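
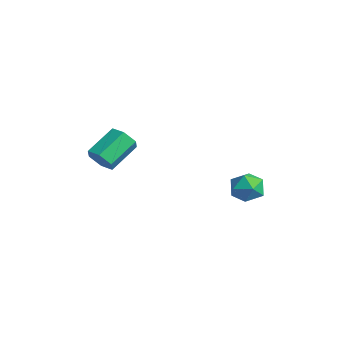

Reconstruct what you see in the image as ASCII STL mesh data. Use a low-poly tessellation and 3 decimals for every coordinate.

solid 
facet normal 0.266 -0.822 -0.504
outer loop
vertex 1.309 -2.5 -1.97
vertex 1.008 -2.91 -1.46
vertex 0.617 -2.691 -2.024
endloop
endfacet
facet normal -0.072 0.504 -0.861
outer loop
vertex 1.309 -2.5 -1.97
vertex 0.617 -2.691 -2.024
vertex 0.874 -1.16 -1.149
endloop
endfacet
facet normal -0.071 0.504 -0.861
outer loop
vertex 0.874 -1.16 -1.149
vertex 0.617 -2.691 -2.024
vertex 0.182 -1.352 -1.204
endloop
endfacet
facet normal -0.268 0.822 0.503
outer loop
vertex 0.874 -1.16 -1.149
vertex 0.182 -1.352 -1.204
vertex 0.572 -1.57 -0.64
endloop
endfacet
facet normal 0.267 -0.821 -0.504
outer loop
vertex 0.617 -2.691 -2.024
vertex 1.008 -2.91 -1.46
vertex 0.316 -3.101 -1.515
endloop
endfacet
facet normal -0.868 0.022 -0.496
outer loop
vertex 0.617 -2.691 -2.024
vertex 0.316 -3.101 -1.515
vertex 0.182 -1.352 -1.204
endloop
endfacet
facet normal -0.868 0.022 -0.496
outer loop
vertex 0.182 -1.352 -1.204
vertex 0.316 -3.101 -1.515
vertex -0.12 -1.762 -0.694
endloop
endfacet
facet normal -0.267 0.822 0.503
outer loop
vertex 0.182 -1.352 -1.204
vertex -0.12 -1.762 -0.694
vertex 0.572 -1.57 -0.64
endloop
endfacet
facet normal 0.267 -0.822 -0.504
outer loop
vertex 0.316 -3.101 -1.515
vertex 1.008 -2.91 -1.46
vertex 0.706 -3.32 -0.951
endloop
endfacet
facet normal -0.797 -0.482 0.364
outer loop
vertex 0.316 -3.101 -1.515
vertex 0.706 -3.32 -0.951
vertex -0.12 -1.762 -0.694
endloop
endfacet
facet normal -0.796 -0.482 0.365
outer loop
vertex -0.12 -1.762 -0.694
vertex 0.706 -3.32 -0.951
vertex 0.271 -1.98 -0.13
endloop
endfacet
facet normal -0.267 0.822 0.503
outer loop
vertex -0.12 -1.762 -0.694
vertex 0.271 -1.98 -0.13
vertex 0.572 -1.57 -0.64
endloop
endfacet
facet normal 0.268 -0.822 -0.503
outer loop
vertex 0.706 -3.32 -0.951
vertex 1.008 -2.91 -1.46
vertex 1.398 -3.128 -0.896
endloop
endfacet
facet normal 0.071 -0.504 0.861
outer loop
vertex 0.706 -3.32 -0.951
vertex 1.398 -3.128 -0.896
vertex 0.271 -1.98 -0.13
endloop
endfacet
facet normal 0.072 -0.504 0.861
outer loop
vertex 0.271 -1.98 -0.13
vertex 1.398 -3.128 -0.896
vertex 0.963 -1.789 -0.076
endloop
endfacet
facet normal -0.266 0.822 0.504
outer loop
vertex 0.271 -1.98 -0.13
vertex 0.963 -1.789 -0.076
vertex 0.572 -1.57 -0.64
endloop
endfacet
facet normal 0.267 -0.822 -0.503
outer loop
vertex 1.398 -3.128 -0.896
vertex 1.008 -2.91 -1.46
vertex 1.7 -2.718 -1.406
endloop
endfacet
facet normal 0.868 -0.022 0.496
outer loop
vertex 1.398 -3.128 -0.896
vertex 1.7 -2.718 -1.406
vertex 0.963 -1.789 -0.076
endloop
endfacet
facet normal 0.868 -0.021 0.496
outer loop
vertex 0.963 -1.789 -0.076
vertex 1.7 -2.718 -1.406
vertex 1.264 -1.379 -0.585
endloop
endfacet
facet normal -0.267 0.821 0.504
outer loop
vertex 0.963 -1.789 -0.076
vertex 1.264 -1.379 -0.585
vertex 0.572 -1.57 -0.64
endloop
endfacet
facet normal 0.267 -0.822 -0.503
outer loop
vertex 1.7 -2.718 -1.406
vertex 1.008 -2.91 -1.46
vertex 1.309 -2.5 -1.97
endloop
endfacet
facet normal 0.796 0.483 -0.365
outer loop
vertex 1.7 -2.718 -1.406
vertex 1.309 -2.5 -1.97
vertex 1.264 -1.379 -0.585
endloop
endfacet
facet normal 0.797 0.482 -0.364
outer loop
vertex 1.264 -1.379 -0.585
vertex 1.309 -2.5 -1.97
vertex 0.874 -1.16 -1.149
endloop
endfacet
facet normal -0.267 0.822 0.504
outer loop
vertex 1.264 -1.379 -0.585
vertex 0.874 -1.16 -1.149
vertex 0.572 -1.57 -0.64
endloop
endfacet
facet normal -0.215 0.894 0.394
outer loop
vertex 2.891 3.715 -3.771
vertex 2.529 3.328 -3.091
vertex 3.369 3.525 -3.079
endloop
endfacet
facet normal 0.376 0.927 -0.005
outer loop
vertex 2.891 3.715 -3.771
vertex 3.369 3.525 -3.079
vertex 3.685 3.392 -3.87
endloop
endfacet
facet normal 0.209 0.717 -0.666
outer loop
vertex 2.891 3.715 -3.771
vertex 3.685 3.392 -3.87
vertex 3.041 3.114 -4.371
endloop
endfacet
facet normal -0.487 0.553 -0.676
outer loop
vertex 2.891 3.715 -3.771
vertex 3.041 3.114 -4.371
vertex 2.327 3.074 -3.889
endloop
endfacet
facet normal -0.749 0.663 -0.021
outer loop
vertex 2.891 3.715 -3.771
vertex 2.327 3.074 -3.889
vertex 2.529 3.328 -3.091
endloop
endfacet
facet normal 0.848 0.461 0.261
outer loop
vertex 3.685 3.392 -3.87
vertex 3.369 3.525 -3.079
vertex 3.813 2.806 -3.251
endloop
endfacet
facet normal -0.109 0.409 0.906
outer loop
vertex 3.369 3.525 -3.079
vertex 2.529 3.328 -3.091
vertex 3.099 2.766 -2.769
endloop
endfacet
facet normal -0.971 0.036 0.235
outer loop
vertex 2.529 3.328 -3.091
vertex 2.327 3.074 -3.889
vertex 2.455 2.488 -3.27
endloop
endfacet
facet normal -0.548 -0.142 -0.824
outer loop
vertex 2.327 3.074 -3.889
vertex 3.041 3.114 -4.371
vertex 2.771 2.355 -4.061
endloop
endfacet
facet normal 0.576 0.121 -0.808
outer loop
vertex 3.041 3.114 -4.371
vertex 3.685 3.392 -3.87
vertex 3.611 2.552 -4.049
endloop
endfacet
facet normal 0.487 -0.553 0.676
outer loop
vertex 3.249 2.165 -3.369
vertex 3.813 2.806 -3.251
vertex 3.099 2.766 -2.769
endloop
endfacet
facet normal -0.209 -0.717 0.666
outer loop
vertex 3.249 2.165 -3.369
vertex 3.099 2.766 -2.769
vertex 2.455 2.488 -3.27
endloop
endfacet
facet normal -0.376 -0.927 0.005
outer loop
vertex 3.249 2.165 -3.369
vertex 2.455 2.488 -3.27
vertex 2.771 2.355 -4.061
endloop
endfacet
facet normal 0.215 -0.894 -0.394
outer loop
vertex 3.249 2.165 -3.369
vertex 2.771 2.355 -4.061
vertex 3.611 2.552 -4.049
endloop
endfacet
facet normal 0.749 -0.663 0.021
outer loop
vertex 3.249 2.165 -3.369
vertex 3.611 2.552 -4.049
vertex 3.813 2.806 -3.251
endloop
endfacet
facet normal 0.548 0.142 0.824
outer loop
vertex 3.099 2.766 -2.769
vertex 3.813 2.806 -3.251
vertex 3.369 3.525 -3.079
endloop
endfacet
facet normal -0.576 -0.121 0.808
outer loop
vertex 2.455 2.488 -3.27
vertex 3.099 2.766 -2.769
vertex 2.529 3.328 -3.091
endloop
endfacet
facet normal -0.848 -0.461 -0.261
outer loop
vertex 2.771 2.355 -4.061
vertex 2.455 2.488 -3.27
vertex 2.327 3.074 -3.889
endloop
endfacet
facet normal 0.109 -0.409 -0.906
outer loop
vertex 3.611 2.552 -4.049
vertex 2.771 2.355 -4.061
vertex 3.041 3.114 -4.371
endloop
endfacet
facet normal 0.971 -0.036 -0.235
outer loop
vertex 3.813 2.806 -3.251
vertex 3.611 2.552 -4.049
vertex 3.685 3.392 -3.87
endloop
endfacet

endsolid


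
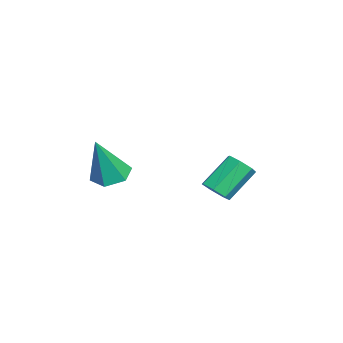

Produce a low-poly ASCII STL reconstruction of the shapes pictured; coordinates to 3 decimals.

solid 
facet normal 0.457 -0.570 -0.683
outer loop
vertex -2.492 2.478 -0.836
vertex -2.937 2.139 -0.851
vertex -2.834 2.593 -1.161
endloop
endfacet
facet normal 0.543 0.787 -0.293
outer loop
vertex -2.492 2.478 -0.836
vertex -2.834 2.593 -1.161
vertex -3.137 3.281 0.127
endloop
endfacet
facet normal 0.543 0.787 -0.292
outer loop
vertex -3.137 3.281 0.127
vertex -2.834 2.593 -1.161
vertex -3.479 3.396 -0.199
endloop
endfacet
facet normal -0.459 0.570 0.682
outer loop
vertex -3.137 3.281 0.127
vertex -3.479 3.396 -0.199
vertex -3.583 2.941 0.111
endloop
endfacet
facet normal 0.458 -0.570 -0.682
outer loop
vertex -2.834 2.593 -1.161
vertex -2.937 2.139 -0.851
vertex -3.253 2.366 -1.253
endloop
endfacet
facet normal -0.211 0.676 -0.706
outer loop
vertex -2.834 2.593 -1.161
vertex -3.253 2.366 -1.253
vertex -3.479 3.396 -0.199
endloop
endfacet
facet normal -0.211 0.676 -0.706
outer loop
vertex -3.479 3.396 -0.199
vertex -3.253 2.366 -1.253
vertex -3.899 3.169 -0.291
endloop
endfacet
facet normal -0.457 0.570 0.683
outer loop
vertex -3.479 3.396 -0.199
vertex -3.899 3.169 -0.291
vertex -3.583 2.941 0.111
endloop
endfacet
facet normal 0.459 -0.570 -0.682
outer loop
vertex -3.253 2.366 -1.253
vertex -2.937 2.139 -0.851
vertex -3.435 1.968 -1.043
endloop
endfacet
facet normal -0.806 0.058 -0.589
outer loop
vertex -3.253 2.366 -1.253
vertex -3.435 1.968 -1.043
vertex -3.899 3.169 -0.291
endloop
endfacet
facet normal -0.807 0.057 -0.588
outer loop
vertex -3.899 3.169 -0.291
vertex -3.435 1.968 -1.043
vertex -4.081 2.771 -0.08
endloop
endfacet
facet normal -0.457 0.571 0.683
outer loop
vertex -3.899 3.169 -0.291
vertex -4.081 2.771 -0.08
vertex -3.583 2.941 0.111
endloop
endfacet
facet normal 0.459 -0.569 -0.682
outer loop
vertex -3.435 1.968 -1.043
vertex -2.937 2.139 -0.851
vertex -3.242 1.698 -0.688
endloop
endfacet
facet normal -0.795 -0.606 -0.028
outer loop
vertex -3.435 1.968 -1.043
vertex -3.242 1.698 -0.688
vertex -4.081 2.771 -0.08
endloop
endfacet
facet normal -0.795 -0.606 -0.027
outer loop
vertex -4.081 2.771 -0.08
vertex -3.242 1.698 -0.688
vertex -3.887 2.501 0.275
endloop
endfacet
facet normal -0.457 0.570 0.683
outer loop
vertex -4.081 2.771 -0.08
vertex -3.887 2.501 0.275
vertex -3.583 2.941 0.111
endloop
endfacet
facet normal 0.458 -0.569 -0.683
outer loop
vertex -3.242 1.698 -0.688
vertex -2.937 2.139 -0.851
vertex -2.819 1.76 -0.456
endloop
endfacet
facet normal -0.185 -0.812 0.554
outer loop
vertex -3.242 1.698 -0.688
vertex -2.819 1.76 -0.456
vertex -3.887 2.501 0.275
endloop
endfacet
facet normal -0.184 -0.812 0.554
outer loop
vertex -3.887 2.501 0.275
vertex -2.819 1.76 -0.456
vertex -3.465 2.563 0.506
endloop
endfacet
facet normal -0.457 0.570 0.682
outer loop
vertex -3.887 2.501 0.275
vertex -3.465 2.563 0.506
vertex -3.583 2.941 0.111
endloop
endfacet
facet normal 0.458 -0.569 -0.683
outer loop
vertex -2.819 1.76 -0.456
vertex -2.937 2.139 -0.851
vertex -2.486 2.107 -0.522
endloop
endfacet
facet normal 0.565 -0.406 0.718
outer loop
vertex -2.819 1.76 -0.456
vertex -2.486 2.107 -0.522
vertex -3.465 2.563 0.506
endloop
endfacet
facet normal 0.564 -0.408 0.718
outer loop
vertex -3.465 2.563 0.506
vertex -2.486 2.107 -0.522
vertex -3.131 2.91 0.441
endloop
endfacet
facet normal -0.459 0.569 0.682
outer loop
vertex -3.465 2.563 0.506
vertex -3.131 2.91 0.441
vertex -3.583 2.941 0.111
endloop
endfacet
facet normal 0.457 -0.570 -0.682
outer loop
vertex -2.486 2.107 -0.522
vertex -2.937 2.139 -0.851
vertex -2.492 2.478 -0.836
endloop
endfacet
facet normal 0.889 0.304 0.342
outer loop
vertex -2.486 2.107 -0.522
vertex -2.492 2.478 -0.836
vertex -3.131 2.91 0.441
endloop
endfacet
facet normal 0.889 0.304 0.342
outer loop
vertex -3.131 2.91 0.441
vertex -2.492 2.478 -0.836
vertex -3.137 3.281 0.127
endloop
endfacet
facet normal -0.459 0.570 0.682
outer loop
vertex -3.131 2.91 0.441
vertex -3.137 3.281 0.127
vertex -3.583 2.941 0.111
endloop
endfacet
facet normal -0.278 0.235 -0.932
outer loop
vertex 0.882 -0.305 1.552
vertex 0.427 -0.783 1.567
vertex 0.272 -0.173 1.767
endloop
endfacet
facet normal 0.338 0.825 0.453
outer loop
vertex 0.882 -0.305 1.552
vertex 0.272 -0.173 1.767
vertex 0.893 -1.177 3.133
endloop
endfacet
facet normal -0.278 0.235 -0.932
outer loop
vertex 0.272 -0.173 1.767
vertex 0.427 -0.783 1.567
vertex -0.183 -0.651 1.782
endloop
endfacet
facet normal -0.544 0.538 0.643
outer loop
vertex 0.272 -0.173 1.767
vertex -0.183 -0.651 1.782
vertex 0.893 -1.177 3.133
endloop
endfacet
facet normal -0.278 0.233 -0.932
outer loop
vertex -0.183 -0.651 1.782
vertex 0.427 -0.783 1.567
vertex -0.028 -1.261 1.583
endloop
endfacet
facet normal -0.793 -0.362 0.491
outer loop
vertex -0.183 -0.651 1.782
vertex -0.028 -1.261 1.583
vertex 0.893 -1.177 3.133
endloop
endfacet
facet normal -0.278 0.233 -0.932
outer loop
vertex -0.028 -1.261 1.583
vertex 0.427 -0.783 1.567
vertex 0.582 -1.393 1.368
endloop
endfacet
facet normal -0.159 -0.976 0.148
outer loop
vertex -0.028 -1.261 1.583
vertex 0.582 -1.393 1.368
vertex 0.893 -1.177 3.133
endloop
endfacet
facet normal -0.276 0.234 -0.932
outer loop
vertex 0.582 -1.393 1.368
vertex 0.427 -0.783 1.567
vertex 1.037 -0.915 1.353
endloop
endfacet
facet normal 0.723 -0.690 -0.043
outer loop
vertex 0.582 -1.393 1.368
vertex 1.037 -0.915 1.353
vertex 0.893 -1.177 3.133
endloop
endfacet
facet normal -0.276 0.234 -0.932
outer loop
vertex 1.037 -0.915 1.353
vertex 0.427 -0.783 1.567
vertex 0.882 -0.305 1.552
endloop
endfacet
facet normal 0.971 0.211 0.110
outer loop
vertex 1.037 -0.915 1.353
vertex 0.882 -0.305 1.552
vertex 0.893 -1.177 3.133
endloop
endfacet

endsolid


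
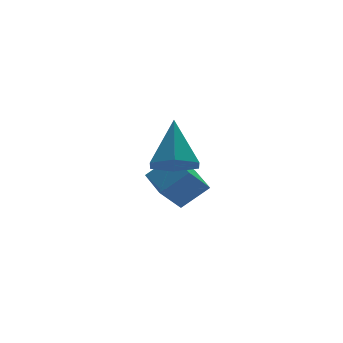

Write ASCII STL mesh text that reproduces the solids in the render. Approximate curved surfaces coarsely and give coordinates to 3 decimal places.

solid 
facet normal -0.722 0.212 -0.659
outer loop
vertex -1.663 1.679 -0.327
vertex -1.558 2.913 -0.045
vertex -0.894 1.797 -1.132
endloop
endfacet
facet normal -0.083 -0.972 -0.222
outer loop
vertex -0.042 1.547 -0.355
vertex -1.663 1.679 -0.327
vertex -0.894 1.797 -1.132
endloop
endfacet
facet normal -0.722 0.211 -0.658
outer loop
vertex -0.894 1.797 -1.132
vertex -1.558 2.913 -0.045
vertex -0.789 3.031 -0.851
endloop
endfacet
facet normal 0.687 0.105 -0.719
outer loop
vertex -0.789 3.031 -0.851
vertex -0.042 1.547 -0.355
vertex -0.894 1.797 -1.132
endloop
endfacet
facet normal -0.687 -0.106 0.719
outer loop
vertex -1.663 1.679 -0.327
vertex -0.706 2.663 0.732
vertex -1.558 2.913 -0.045
endloop
endfacet
facet normal -0.083 -0.972 -0.221
outer loop
vertex -0.811 1.429 0.451
vertex -1.663 1.679 -0.327
vertex -0.042 1.547 -0.355
endloop
endfacet
facet normal -0.687 -0.105 0.719
outer loop
vertex -0.811 1.429 0.451
vertex -0.706 2.663 0.732
vertex -1.663 1.679 -0.327
endloop
endfacet
facet normal 0.083 0.972 0.222
outer loop
vertex -1.558 2.913 -0.045
vertex -0.706 2.663 0.732
vertex -0.789 3.031 -0.851
endloop
endfacet
facet normal 0.687 0.106 -0.719
outer loop
vertex 0.063 2.781 -0.073
vertex -0.042 1.547 -0.355
vertex -0.789 3.031 -0.851
endloop
endfacet
facet normal 0.083 0.972 0.222
outer loop
vertex -0.789 3.031 -0.851
vertex -0.706 2.663 0.732
vertex 0.063 2.781 -0.073
endloop
endfacet
facet normal 0.722 -0.212 0.658
outer loop
vertex 0.063 2.781 -0.073
vertex -0.811 1.429 0.451
vertex -0.042 1.547 -0.355
endloop
endfacet
facet normal 0.722 -0.211 0.659
outer loop
vertex -0.706 2.663 0.732
vertex -0.811 1.429 0.451
vertex 0.063 2.781 -0.073
endloop
endfacet
facet normal -0.251 -0.538 -0.805
outer loop
vertex -1.842 -1.277 1.73
vertex -2.598 -1.268 1.96
vertex -2.321 -0.696 1.491
endloop
endfacet
facet normal 0.794 0.580 -0.181
outer loop
vertex -1.842 -1.277 1.73
vertex -2.321 -0.696 1.491
vertex -2.162 -0.332 3.36
endloop
endfacet
facet normal -0.251 -0.538 -0.805
outer loop
vertex -2.321 -0.696 1.491
vertex -2.598 -1.268 1.96
vertex -3.077 -0.687 1.721
endloop
endfacet
facet normal -0.045 0.981 -0.187
outer loop
vertex -2.321 -0.696 1.491
vertex -3.077 -0.687 1.721
vertex -2.162 -0.332 3.36
endloop
endfacet
facet normal -0.251 -0.538 -0.805
outer loop
vertex -3.077 -0.687 1.721
vertex -2.598 -1.268 1.96
vertex -3.354 -1.259 2.19
endloop
endfacet
facet normal -0.748 0.598 0.288
outer loop
vertex -3.077 -0.687 1.721
vertex -3.354 -1.259 2.19
vertex -2.162 -0.332 3.36
endloop
endfacet
facet normal -0.251 -0.538 -0.805
outer loop
vertex -3.354 -1.259 2.19
vertex -2.598 -1.268 1.96
vertex -2.875 -1.84 2.429
endloop
endfacet
facet normal -0.610 -0.187 0.770
outer loop
vertex -3.354 -1.259 2.19
vertex -2.875 -1.84 2.429
vertex -2.162 -0.332 3.36
endloop
endfacet
facet normal -0.250 -0.538 -0.805
outer loop
vertex -2.875 -1.84 2.429
vertex -2.598 -1.268 1.96
vertex -2.12 -1.849 2.2
endloop
endfacet
facet normal 0.228 -0.587 0.776
outer loop
vertex -2.875 -1.84 2.429
vertex -2.12 -1.849 2.2
vertex -2.162 -0.332 3.36
endloop
endfacet
facet normal -0.251 -0.539 -0.804
outer loop
vertex -2.12 -1.849 2.2
vertex -2.598 -1.268 1.96
vertex -1.842 -1.277 1.73
endloop
endfacet
facet normal 0.931 -0.205 0.302
outer loop
vertex -2.12 -1.849 2.2
vertex -1.842 -1.277 1.73
vertex -2.162 -0.332 3.36
endloop
endfacet

endsolid


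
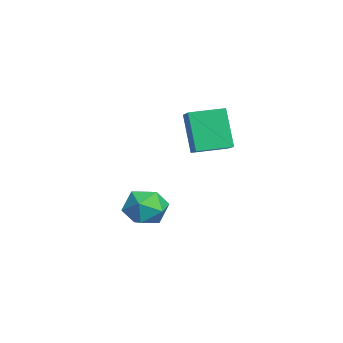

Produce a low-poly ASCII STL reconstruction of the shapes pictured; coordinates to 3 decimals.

solid 
facet normal -0.921 -0.051 -0.387
outer loop
vertex 0.671 2.281 4.309
vertex 0.556 3.47 4.427
vertex 1.269 2.483 2.861
endloop
endfacet
facet normal 0.096 -0.990 -0.098
outer loop
vertex 2.484 2.55 3.373
vertex 0.671 2.281 4.309
vertex 1.269 2.483 2.861
endloop
endfacet
facet normal -0.921 -0.051 -0.387
outer loop
vertex 1.269 2.483 2.861
vertex 0.556 3.47 4.427
vertex 1.154 3.672 2.979
endloop
endfacet
facet normal 0.379 0.128 -0.916
outer loop
vertex 1.154 3.672 2.979
vertex 2.484 2.55 3.373
vertex 1.269 2.483 2.861
endloop
endfacet
facet normal -0.379 -0.128 0.916
outer loop
vertex 0.671 2.281 4.309
vertex 1.771 3.537 4.939
vertex 0.556 3.47 4.427
endloop
endfacet
facet normal 0.096 -0.990 -0.098
outer loop
vertex 1.886 2.348 4.821
vertex 0.671 2.281 4.309
vertex 2.484 2.55 3.373
endloop
endfacet
facet normal -0.379 -0.128 0.916
outer loop
vertex 1.886 2.348 4.821
vertex 1.771 3.537 4.939
vertex 0.671 2.281 4.309
endloop
endfacet
facet normal -0.096 0.990 0.098
outer loop
vertex 0.556 3.47 4.427
vertex 1.771 3.537 4.939
vertex 1.154 3.672 2.979
endloop
endfacet
facet normal 0.379 0.128 -0.916
outer loop
vertex 2.369 3.739 3.491
vertex 2.484 2.55 3.373
vertex 1.154 3.672 2.979
endloop
endfacet
facet normal -0.096 0.990 0.098
outer loop
vertex 1.154 3.672 2.979
vertex 1.771 3.537 4.939
vertex 2.369 3.739 3.491
endloop
endfacet
facet normal 0.921 0.051 0.387
outer loop
vertex 2.369 3.739 3.491
vertex 1.886 2.348 4.821
vertex 2.484 2.55 3.373
endloop
endfacet
facet normal 0.921 0.051 0.387
outer loop
vertex 1.771 3.537 4.939
vertex 1.886 2.348 4.821
vertex 2.369 3.739 3.491
endloop
endfacet
facet normal -0.352 0.761 -0.545
outer loop
vertex 1.03 1.498 -0.312
vertex 0.245 1.297 -0.085
vertex 0.692 1.837 0.38
endloop
endfacet
facet normal 0.301 0.906 -0.297
outer loop
vertex 1.03 1.498 -0.312
vertex 0.692 1.837 0.38
vertex 1.491 1.574 0.387
endloop
endfacet
facet normal 0.744 0.401 -0.534
outer loop
vertex 1.03 1.498 -0.312
vertex 1.491 1.574 0.387
vertex 1.538 0.872 -0.074
endloop
endfacet
facet normal 0.365 -0.057 -0.929
outer loop
vertex 1.03 1.498 -0.312
vertex 1.538 0.872 -0.074
vertex 0.768 0.701 -0.366
endloop
endfacet
facet normal -0.313 0.166 -0.935
outer loop
vertex 1.03 1.498 -0.312
vertex 0.768 0.701 -0.366
vertex 0.245 1.297 -0.085
endloop
endfacet
facet normal 0.281 0.865 0.416
outer loop
vertex 1.491 1.574 0.387
vertex 0.692 1.837 0.38
vertex 0.992 1.419 1.046
endloop
endfacet
facet normal -0.777 0.630 0.015
outer loop
vertex 0.692 1.837 0.38
vertex 0.245 1.297 -0.085
vertex 0.222 1.248 0.754
endloop
endfacet
facet normal -0.712 -0.334 -0.618
outer loop
vertex 0.245 1.297 -0.085
vertex 0.768 0.701 -0.366
vertex 0.269 0.546 0.293
endloop
endfacet
facet normal 0.385 -0.694 -0.609
outer loop
vertex 0.768 0.701 -0.366
vertex 1.538 0.872 -0.074
vertex 1.068 0.283 0.3
endloop
endfacet
facet normal 0.998 0.047 0.030
outer loop
vertex 1.538 0.872 -0.074
vertex 1.491 1.574 0.387
vertex 1.515 0.823 0.765
endloop
endfacet
facet normal -0.365 0.057 0.929
outer loop
vertex 0.73 0.622 0.992
vertex 0.992 1.419 1.046
vertex 0.222 1.248 0.754
endloop
endfacet
facet normal -0.744 -0.401 0.534
outer loop
vertex 0.73 0.622 0.992
vertex 0.222 1.248 0.754
vertex 0.269 0.546 0.293
endloop
endfacet
facet normal -0.301 -0.906 0.297
outer loop
vertex 0.73 0.622 0.992
vertex 0.269 0.546 0.293
vertex 1.068 0.283 0.3
endloop
endfacet
facet normal 0.352 -0.761 0.545
outer loop
vertex 0.73 0.622 0.992
vertex 1.068 0.283 0.3
vertex 1.515 0.823 0.765
endloop
endfacet
facet normal 0.313 -0.166 0.935
outer loop
vertex 0.73 0.622 0.992
vertex 1.515 0.823 0.765
vertex 0.992 1.419 1.046
endloop
endfacet
facet normal -0.385 0.694 0.609
outer loop
vertex 0.222 1.248 0.754
vertex 0.992 1.419 1.046
vertex 0.692 1.837 0.38
endloop
endfacet
facet normal -0.998 -0.047 -0.030
outer loop
vertex 0.269 0.546 0.293
vertex 0.222 1.248 0.754
vertex 0.245 1.297 -0.085
endloop
endfacet
facet normal -0.281 -0.865 -0.416
outer loop
vertex 1.068 0.283 0.3
vertex 0.269 0.546 0.293
vertex 0.768 0.701 -0.366
endloop
endfacet
facet normal 0.777 -0.630 -0.015
outer loop
vertex 1.515 0.823 0.765
vertex 1.068 0.283 0.3
vertex 1.538 0.872 -0.074
endloop
endfacet
facet normal 0.712 0.334 0.618
outer loop
vertex 0.992 1.419 1.046
vertex 1.515 0.823 0.765
vertex 1.491 1.574 0.387
endloop
endfacet

endsolid


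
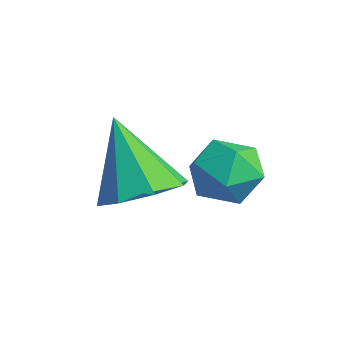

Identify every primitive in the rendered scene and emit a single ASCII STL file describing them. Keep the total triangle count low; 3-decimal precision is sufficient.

solid 
facet normal -0.970 -0.048 0.237
outer loop
vertex -2.888 1.208 -2.604
vertex -2.852 0.473 -2.605
vertex -2.719 0.848 -1.986
endloop
endfacet
facet normal -0.674 0.543 0.501
outer loop
vertex -2.888 1.208 -2.604
vertex -2.719 0.848 -1.986
vertex -2.356 1.462 -2.164
endloop
endfacet
facet normal -0.400 0.915 -0.044
outer loop
vertex -2.888 1.208 -2.604
vertex -2.356 1.462 -2.164
vertex -2.264 1.467 -2.895
endloop
endfacet
facet normal -0.530 0.552 -0.644
outer loop
vertex -2.888 1.208 -2.604
vertex -2.264 1.467 -2.895
vertex -2.57 0.856 -3.167
endloop
endfacet
facet normal -0.881 -0.043 -0.471
outer loop
vertex -2.888 1.208 -2.604
vertex -2.57 0.856 -3.167
vertex -2.852 0.473 -2.605
endloop
endfacet
facet normal -0.136 0.349 0.927
outer loop
vertex -2.356 1.462 -2.164
vertex -2.719 0.848 -1.986
vertex -1.99 0.884 -1.893
endloop
endfacet
facet normal -0.615 -0.609 0.501
outer loop
vertex -2.719 0.848 -1.986
vertex -2.852 0.473 -2.605
vertex -2.296 0.273 -2.165
endloop
endfacet
facet normal -0.471 -0.601 -0.646
outer loop
vertex -2.852 0.473 -2.605
vertex -2.57 0.856 -3.167
vertex -2.204 0.278 -2.896
endloop
endfacet
facet normal 0.100 0.362 -0.927
outer loop
vertex -2.57 0.856 -3.167
vertex -2.264 1.467 -2.895
vertex -1.841 0.892 -3.074
endloop
endfacet
facet normal 0.306 0.951 0.045
outer loop
vertex -2.264 1.467 -2.895
vertex -2.356 1.462 -2.164
vertex -1.708 1.267 -2.455
endloop
endfacet
facet normal 0.530 -0.552 0.644
outer loop
vertex -1.672 0.532 -2.456
vertex -1.99 0.884 -1.893
vertex -2.296 0.273 -2.165
endloop
endfacet
facet normal 0.400 -0.915 0.044
outer loop
vertex -1.672 0.532 -2.456
vertex -2.296 0.273 -2.165
vertex -2.204 0.278 -2.896
endloop
endfacet
facet normal 0.674 -0.543 -0.501
outer loop
vertex -1.672 0.532 -2.456
vertex -2.204 0.278 -2.896
vertex -1.841 0.892 -3.074
endloop
endfacet
facet normal 0.970 0.048 -0.237
outer loop
vertex -1.672 0.532 -2.456
vertex -1.841 0.892 -3.074
vertex -1.708 1.267 -2.455
endloop
endfacet
facet normal 0.881 0.043 0.471
outer loop
vertex -1.672 0.532 -2.456
vertex -1.708 1.267 -2.455
vertex -1.99 0.884 -1.893
endloop
endfacet
facet normal -0.100 -0.362 0.927
outer loop
vertex -2.296 0.273 -2.165
vertex -1.99 0.884 -1.893
vertex -2.719 0.848 -1.986
endloop
endfacet
facet normal -0.306 -0.951 -0.045
outer loop
vertex -2.204 0.278 -2.896
vertex -2.296 0.273 -2.165
vertex -2.852 0.473 -2.605
endloop
endfacet
facet normal 0.136 -0.349 -0.927
outer loop
vertex -1.841 0.892 -3.074
vertex -2.204 0.278 -2.896
vertex -2.57 0.856 -3.167
endloop
endfacet
facet normal 0.615 0.609 -0.501
outer loop
vertex -1.708 1.267 -2.455
vertex -1.841 0.892 -3.074
vertex -2.264 1.467 -2.895
endloop
endfacet
facet normal 0.471 0.601 0.646
outer loop
vertex -1.99 0.884 -1.893
vertex -1.708 1.267 -2.455
vertex -2.356 1.462 -2.164
endloop
endfacet
facet normal 0.512 0.072 -0.856
outer loop
vertex -1.943 -0.621 -2.466
vertex -2.635 -0.5 -2.87
vertex -2.093 -0.021 -2.505
endloop
endfacet
facet normal 0.540 0.188 0.820
outer loop
vertex -1.943 -0.621 -2.466
vertex -2.093 -0.021 -2.505
vertex -3.485 -0.62 -1.45
endloop
endfacet
facet normal 0.513 0.072 -0.856
outer loop
vertex -2.093 -0.021 -2.505
vertex -2.635 -0.5 -2.87
vertex -2.56 0.299 -2.758
endloop
endfacet
facet normal 0.165 0.748 0.642
outer loop
vertex -2.093 -0.021 -2.505
vertex -2.56 0.299 -2.758
vertex -3.485 -0.62 -1.45
endloop
endfacet
facet normal 0.512 0.072 -0.856
outer loop
vertex -2.56 0.299 -2.758
vertex -2.635 -0.5 -2.87
vertex -3.071 0.151 -3.076
endloop
endfacet
facet normal -0.431 0.853 0.295
outer loop
vertex -2.56 0.299 -2.758
vertex -3.071 0.151 -3.076
vertex -3.485 -0.62 -1.45
endloop
endfacet
facet normal 0.513 0.073 -0.855
outer loop
vertex -3.071 0.151 -3.076
vertex -2.635 -0.5 -2.87
vertex -3.326 -0.378 -3.274
endloop
endfacet
facet normal -0.898 0.440 -0.020
outer loop
vertex -3.071 0.151 -3.076
vertex -3.326 -0.378 -3.274
vertex -3.485 -0.62 -1.45
endloop
endfacet
facet normal 0.513 0.073 -0.855
outer loop
vertex -3.326 -0.378 -3.274
vertex -2.635 -0.5 -2.87
vertex -3.176 -0.978 -3.235
endloop
endfacet
facet normal -0.962 -0.248 -0.117
outer loop
vertex -3.326 -0.378 -3.274
vertex -3.176 -0.978 -3.235
vertex -3.485 -0.62 -1.45
endloop
endfacet
facet normal 0.512 0.074 -0.856
outer loop
vertex -3.176 -0.978 -3.235
vertex -2.635 -0.5 -2.87
vertex -2.709 -1.298 -2.983
endloop
endfacet
facet normal -0.586 -0.808 0.061
outer loop
vertex -3.176 -0.978 -3.235
vertex -2.709 -1.298 -2.983
vertex -3.485 -0.62 -1.45
endloop
endfacet
facet normal 0.513 0.074 -0.855
outer loop
vertex -2.709 -1.298 -2.983
vertex -2.635 -0.5 -2.87
vertex -2.198 -1.15 -2.664
endloop
endfacet
facet normal 0.009 -0.913 0.408
outer loop
vertex -2.709 -1.298 -2.983
vertex -2.198 -1.15 -2.664
vertex -3.485 -0.62 -1.45
endloop
endfacet
facet normal 0.512 0.073 -0.856
outer loop
vertex -2.198 -1.15 -2.664
vertex -2.635 -0.5 -2.87
vertex -1.943 -0.621 -2.466
endloop
endfacet
facet normal 0.476 -0.500 0.723
outer loop
vertex -2.198 -1.15 -2.664
vertex -1.943 -0.621 -2.466
vertex -3.485 -0.62 -1.45
endloop
endfacet

endsolid


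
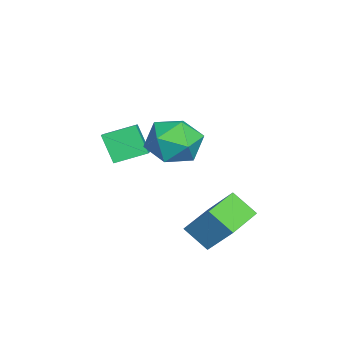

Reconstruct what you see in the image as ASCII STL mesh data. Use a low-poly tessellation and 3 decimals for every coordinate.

solid 
facet normal -0.388 -0.383 0.838
outer loop
vertex -1.151 -3.374 -0.866
vertex -1.438 -2.251 -0.486
vertex -2.443 -3.484 -1.515
endloop
endfacet
facet normal 0.235 -0.921 -0.312
outer loop
vertex -1.962 -3.009 -2.554
vertex -1.151 -3.374 -0.866
vertex -2.443 -3.484 -1.515
endloop
endfacet
facet normal -0.388 -0.383 0.838
outer loop
vertex -2.443 -3.484 -1.515
vertex -1.438 -2.251 -0.486
vertex -2.73 -2.361 -1.134
endloop
endfacet
facet normal -0.891 -0.076 -0.447
outer loop
vertex -2.73 -2.361 -1.134
vertex -1.962 -3.009 -2.554
vertex -2.443 -3.484 -1.515
endloop
endfacet
facet normal 0.891 0.076 0.447
outer loop
vertex -1.151 -3.374 -0.866
vertex -0.957 -1.776 -1.525
vertex -1.438 -2.251 -0.486
endloop
endfacet
facet normal 0.235 -0.921 -0.312
outer loop
vertex -0.67 -2.899 -1.906
vertex -1.151 -3.374 -0.866
vertex -1.962 -3.009 -2.554
endloop
endfacet
facet normal 0.891 0.076 0.447
outer loop
vertex -0.67 -2.899 -1.906
vertex -0.957 -1.776 -1.525
vertex -1.151 -3.374 -0.866
endloop
endfacet
facet normal -0.235 0.921 0.312
outer loop
vertex -1.438 -2.251 -0.486
vertex -0.957 -1.776 -1.525
vertex -2.73 -2.361 -1.134
endloop
endfacet
facet normal -0.891 -0.076 -0.447
outer loop
vertex -2.249 -1.886 -2.174
vertex -1.962 -3.009 -2.554
vertex -2.73 -2.361 -1.134
endloop
endfacet
facet normal -0.235 0.921 0.312
outer loop
vertex -2.73 -2.361 -1.134
vertex -0.957 -1.776 -1.525
vertex -2.249 -1.886 -2.174
endloop
endfacet
facet normal 0.388 0.383 -0.838
outer loop
vertex -2.249 -1.886 -2.174
vertex -0.67 -2.899 -1.906
vertex -1.962 -3.009 -2.554
endloop
endfacet
facet normal 0.388 0.384 -0.838
outer loop
vertex -0.957 -1.776 -1.525
vertex -0.67 -2.899 -1.906
vertex -2.249 -1.886 -2.174
endloop
endfacet
facet normal -0.254 0.877 -0.408
outer loop
vertex 0.829 -0.12 -0.773
vertex -0.175 -0.324 -0.587
vertex 0.397 0.174 0.128
endloop
endfacet
facet normal 0.394 0.913 -0.109
outer loop
vertex 0.829 -0.12 -0.773
vertex 0.397 0.174 0.128
vertex 1.352 -0.239 0.119
endloop
endfacet
facet normal 0.806 0.420 -0.417
outer loop
vertex 0.829 -0.12 -0.773
vertex 1.352 -0.239 0.119
vertex 1.372 -0.991 -0.6
endloop
endfacet
facet normal 0.414 0.078 -0.907
outer loop
vertex 0.829 -0.12 -0.773
vertex 1.372 -0.991 -0.6
vertex 0.428 -1.043 -1.036
endloop
endfacet
facet normal -0.240 0.361 -0.901
outer loop
vertex 0.829 -0.12 -0.773
vertex 0.428 -1.043 -1.036
vertex -0.175 -0.324 -0.587
endloop
endfacet
facet normal 0.327 0.744 0.583
outer loop
vertex 1.352 -0.239 0.119
vertex 0.397 0.174 0.128
vertex 0.672 -0.517 0.856
endloop
endfacet
facet normal -0.720 0.687 0.098
outer loop
vertex 0.397 0.174 0.128
vertex -0.175 -0.324 -0.587
vertex -0.272 -0.569 0.42
endloop
endfacet
facet normal -0.698 -0.148 -0.700
outer loop
vertex -0.175 -0.324 -0.587
vertex 0.428 -1.043 -1.036
vertex -0.252 -1.321 -0.299
endloop
endfacet
facet normal 0.361 -0.604 -0.710
outer loop
vertex 0.428 -1.043 -1.036
vertex 1.372 -0.991 -0.6
vertex 0.703 -1.734 -0.308
endloop
endfacet
facet normal 0.995 -0.053 0.083
outer loop
vertex 1.372 -0.991 -0.6
vertex 1.352 -0.239 0.119
vertex 1.275 -1.236 0.407
endloop
endfacet
facet normal -0.414 -0.078 0.907
outer loop
vertex 0.271 -1.44 0.593
vertex 0.672 -0.517 0.856
vertex -0.272 -0.569 0.42
endloop
endfacet
facet normal -0.806 -0.420 0.417
outer loop
vertex 0.271 -1.44 0.593
vertex -0.272 -0.569 0.42
vertex -0.252 -1.321 -0.299
endloop
endfacet
facet normal -0.394 -0.913 0.109
outer loop
vertex 0.271 -1.44 0.593
vertex -0.252 -1.321 -0.299
vertex 0.703 -1.734 -0.308
endloop
endfacet
facet normal 0.254 -0.877 0.408
outer loop
vertex 0.271 -1.44 0.593
vertex 0.703 -1.734 -0.308
vertex 1.275 -1.236 0.407
endloop
endfacet
facet normal 0.240 -0.361 0.901
outer loop
vertex 0.271 -1.44 0.593
vertex 1.275 -1.236 0.407
vertex 0.672 -0.517 0.856
endloop
endfacet
facet normal -0.361 0.604 0.710
outer loop
vertex -0.272 -0.569 0.42
vertex 0.672 -0.517 0.856
vertex 0.397 0.174 0.128
endloop
endfacet
facet normal -0.995 0.053 -0.083
outer loop
vertex -0.252 -1.321 -0.299
vertex -0.272 -0.569 0.42
vertex -0.175 -0.324 -0.587
endloop
endfacet
facet normal -0.327 -0.744 -0.583
outer loop
vertex 0.703 -1.734 -0.308
vertex -0.252 -1.321 -0.299
vertex 0.428 -1.043 -1.036
endloop
endfacet
facet normal 0.720 -0.687 -0.098
outer loop
vertex 1.275 -1.236 0.407
vertex 0.703 -1.734 -0.308
vertex 1.372 -0.991 -0.6
endloop
endfacet
facet normal 0.698 0.148 0.700
outer loop
vertex 0.672 -0.517 0.856
vertex 1.275 -1.236 0.407
vertex 1.352 -0.239 0.119
endloop
endfacet
facet normal -0.903 0.426 0.061
outer loop
vertex 0.901 1.145 -2.138
vertex 1.227 1.939 -2.858
vertex 0.432 0.313 -3.269
endloop
endfacet
facet normal -0.291 -0.709 0.642
outer loop
vertex 1.813 -0.339 -3.362
vertex 0.901 1.145 -2.138
vertex 0.432 0.313 -3.269
endloop
endfacet
facet normal -0.903 0.426 0.061
outer loop
vertex 0.432 0.313 -3.269
vertex 1.227 1.939 -2.858
vertex 0.758 1.107 -3.988
endloop
endfacet
facet normal -0.317 -0.562 -0.764
outer loop
vertex 0.758 1.107 -3.988
vertex 1.813 -0.339 -3.362
vertex 0.432 0.313 -3.269
endloop
endfacet
facet normal 0.317 0.562 0.764
outer loop
vertex 0.901 1.145 -2.138
vertex 2.608 1.287 -2.951
vertex 1.227 1.939 -2.858
endloop
endfacet
facet normal -0.291 -0.709 0.643
outer loop
vertex 2.282 0.493 -2.232
vertex 0.901 1.145 -2.138
vertex 1.813 -0.339 -3.362
endloop
endfacet
facet normal 0.317 0.562 0.764
outer loop
vertex 2.282 0.493 -2.232
vertex 2.608 1.287 -2.951
vertex 0.901 1.145 -2.138
endloop
endfacet
facet normal 0.291 0.709 -0.643
outer loop
vertex 1.227 1.939 -2.858
vertex 2.608 1.287 -2.951
vertex 0.758 1.107 -3.988
endloop
endfacet
facet normal -0.317 -0.562 -0.764
outer loop
vertex 2.139 0.455 -4.082
vertex 1.813 -0.339 -3.362
vertex 0.758 1.107 -3.988
endloop
endfacet
facet normal 0.291 0.709 -0.642
outer loop
vertex 0.758 1.107 -3.988
vertex 2.608 1.287 -2.951
vertex 2.139 0.455 -4.082
endloop
endfacet
facet normal 0.903 -0.426 -0.061
outer loop
vertex 2.139 0.455 -4.082
vertex 2.282 0.493 -2.232
vertex 1.813 -0.339 -3.362
endloop
endfacet
facet normal 0.903 -0.426 -0.061
outer loop
vertex 2.608 1.287 -2.951
vertex 2.282 0.493 -2.232
vertex 2.139 0.455 -4.082
endloop
endfacet

endsolid


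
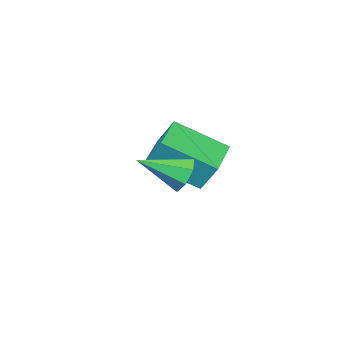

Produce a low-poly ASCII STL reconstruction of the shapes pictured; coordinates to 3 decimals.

solid 
facet normal -0.913 -0.357 0.197
outer loop
vertex -4.329 -0.8 0.804
vertex -5.119 0.68 -0.171
vertex -4.297 -1.393 -0.122
endloop
endfacet
facet normal 0.407 -0.763 0.503
outer loop
vertex -2.781 -0.8 -0.449
vertex -4.329 -0.8 0.804
vertex -4.297 -1.393 -0.122
endloop
endfacet
facet normal -0.913 -0.357 0.196
outer loop
vertex -4.297 -1.393 -0.122
vertex -5.119 0.68 -0.171
vertex -5.086 0.087 -1.097
endloop
endfacet
facet normal 0.029 -0.539 -0.842
outer loop
vertex -5.086 0.087 -1.097
vertex -2.781 -0.8 -0.449
vertex -4.297 -1.393 -0.122
endloop
endfacet
facet normal -0.029 0.539 0.842
outer loop
vertex -4.329 -0.8 0.804
vertex -3.603 1.273 -0.498
vertex -5.119 0.68 -0.171
endloop
endfacet
facet normal 0.407 -0.763 0.503
outer loop
vertex -2.814 -0.207 0.477
vertex -4.329 -0.8 0.804
vertex -2.781 -0.8 -0.449
endloop
endfacet
facet normal -0.029 0.539 0.842
outer loop
vertex -2.814 -0.207 0.477
vertex -3.603 1.273 -0.498
vertex -4.329 -0.8 0.804
endloop
endfacet
facet normal -0.407 0.763 -0.503
outer loop
vertex -5.119 0.68 -0.171
vertex -3.603 1.273 -0.498
vertex -5.086 0.087 -1.097
endloop
endfacet
facet normal 0.029 -0.539 -0.842
outer loop
vertex -3.571 0.68 -1.424
vertex -2.781 -0.8 -0.449
vertex -5.086 0.087 -1.097
endloop
endfacet
facet normal -0.407 0.763 -0.503
outer loop
vertex -5.086 0.087 -1.097
vertex -3.603 1.273 -0.498
vertex -3.571 0.68 -1.424
endloop
endfacet
facet normal 0.913 0.358 -0.197
outer loop
vertex -3.571 0.68 -1.424
vertex -2.814 -0.207 0.477
vertex -2.781 -0.8 -0.449
endloop
endfacet
facet normal 0.913 0.357 -0.197
outer loop
vertex -3.603 1.273 -0.498
vertex -2.814 -0.207 0.477
vertex -3.571 0.68 -1.424
endloop
endfacet
facet normal -0.610 0.664 -0.433
outer loop
vertex -0.769 1.793 -0.367
vertex -1.165 1.765 0.148
vertex -0.66 2.162 0.046
endloop
endfacet
facet normal 0.938 0.095 -0.333
outer loop
vertex -0.769 1.793 -0.367
vertex -0.66 2.162 0.046
vertex -0.255 0.775 0.792
endloop
endfacet
facet normal -0.610 0.665 -0.431
outer loop
vertex -0.66 2.162 0.046
vertex -1.165 1.765 0.148
vertex -0.931 2.231 0.536
endloop
endfacet
facet normal 0.809 0.443 0.385
outer loop
vertex -0.66 2.162 0.046
vertex -0.931 2.231 0.536
vertex -0.255 0.775 0.792
endloop
endfacet
facet normal -0.610 0.665 -0.431
outer loop
vertex -0.931 2.231 0.536
vertex -1.165 1.765 0.148
vertex -1.378 1.949 0.733
endloop
endfacet
facet normal 0.238 0.274 0.932
outer loop
vertex -0.931 2.231 0.536
vertex -1.378 1.949 0.733
vertex -0.255 0.775 0.792
endloop
endfacet
facet normal -0.611 0.664 -0.431
outer loop
vertex -1.378 1.949 0.733
vertex -1.165 1.765 0.148
vertex -1.664 1.528 0.49
endloop
endfacet
facet normal -0.343 -0.284 0.895
outer loop
vertex -1.378 1.949 0.733
vertex -1.664 1.528 0.49
vertex -0.255 0.775 0.792
endloop
endfacet
facet normal -0.611 0.664 -0.432
outer loop
vertex -1.664 1.528 0.49
vertex -1.165 1.765 0.148
vertex -1.574 1.285 -0.011
endloop
endfacet
facet normal -0.499 -0.812 0.304
outer loop
vertex -1.664 1.528 0.49
vertex -1.574 1.285 -0.011
vertex -0.255 0.775 0.792
endloop
endfacet
facet normal -0.610 0.663 -0.433
outer loop
vertex -1.574 1.285 -0.011
vertex -1.165 1.765 0.148
vertex -1.175 1.403 -0.392
endloop
endfacet
facet normal -0.110 -0.911 -0.398
outer loop
vertex -1.574 1.285 -0.011
vertex -1.175 1.403 -0.392
vertex -0.255 0.775 0.792
endloop
endfacet
facet normal -0.610 0.663 -0.433
outer loop
vertex -1.175 1.403 -0.392
vertex -1.165 1.765 0.148
vertex -0.769 1.793 -0.367
endloop
endfacet
facet normal 0.529 -0.507 -0.680
outer loop
vertex -1.175 1.403 -0.392
vertex -0.769 1.793 -0.367
vertex -0.255 0.775 0.792
endloop
endfacet

endsolid


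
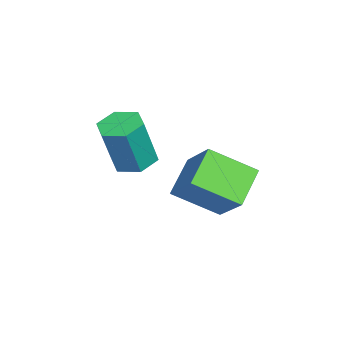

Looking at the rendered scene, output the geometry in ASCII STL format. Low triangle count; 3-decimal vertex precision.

solid 
facet normal -0.588 -0.459 -0.666
outer loop
vertex -1.969 -0.765 -2.711
vertex -2.146 0.862 -3.675
vertex -0.676 -1.146 -3.591
endloop
endfacet
facet normal 0.093 -0.857 0.508
outer loop
vertex 0.406 -0.302 -2.365
vertex -1.969 -0.765 -2.711
vertex -0.676 -1.146 -3.591
endloop
endfacet
facet normal -0.588 -0.458 -0.666
outer loop
vertex -0.676 -1.146 -3.591
vertex -2.146 0.862 -3.675
vertex -0.853 0.482 -4.555
endloop
endfacet
facet normal 0.803 -0.236 -0.546
outer loop
vertex -0.853 0.482 -4.555
vertex 0.406 -0.302 -2.365
vertex -0.676 -1.146 -3.591
endloop
endfacet
facet normal -0.803 0.236 0.546
outer loop
vertex -1.969 -0.765 -2.711
vertex -1.064 1.706 -2.449
vertex -2.146 0.862 -3.675
endloop
endfacet
facet normal 0.093 -0.857 0.507
outer loop
vertex -0.887 0.078 -1.485
vertex -1.969 -0.765 -2.711
vertex 0.406 -0.302 -2.365
endloop
endfacet
facet normal -0.803 0.236 0.547
outer loop
vertex -0.887 0.078 -1.485
vertex -1.064 1.706 -2.449
vertex -1.969 -0.765 -2.711
endloop
endfacet
facet normal -0.093 0.857 -0.507
outer loop
vertex -2.146 0.862 -3.675
vertex -1.064 1.706 -2.449
vertex -0.853 0.482 -4.555
endloop
endfacet
facet normal 0.803 -0.236 -0.546
outer loop
vertex 0.229 1.325 -3.329
vertex 0.406 -0.302 -2.365
vertex -0.853 0.482 -4.555
endloop
endfacet
facet normal -0.093 0.857 -0.507
outer loop
vertex -0.853 0.482 -4.555
vertex -1.064 1.706 -2.449
vertex 0.229 1.325 -3.329
endloop
endfacet
facet normal 0.588 0.459 0.666
outer loop
vertex 0.229 1.325 -3.329
vertex -0.887 0.078 -1.485
vertex 0.406 -0.302 -2.365
endloop
endfacet
facet normal 0.588 0.458 0.666
outer loop
vertex -1.064 1.706 -2.449
vertex -0.887 0.078 -1.485
vertex 0.229 1.325 -3.329
endloop
endfacet
facet normal -0.243 0.189 -0.951
outer loop
vertex -1.555 -3.061 -3.234
vertex -2.189 -2.575 -2.975
vertex -1.429 -2.241 -3.103
endloop
endfacet
facet normal 0.958 -0.105 -0.266
outer loop
vertex -1.555 -3.061 -3.234
vertex -1.429 -2.241 -3.103
vertex -1.057 -3.451 -1.285
endloop
endfacet
facet normal 0.958 -0.106 -0.266
outer loop
vertex -1.057 -3.451 -1.285
vertex -1.429 -2.241 -3.103
vertex -0.93 -2.631 -1.153
endloop
endfacet
facet normal 0.244 -0.191 0.951
outer loop
vertex -1.057 -3.451 -1.285
vertex -0.93 -2.631 -1.153
vertex -1.691 -2.965 -1.025
endloop
endfacet
facet normal -0.244 0.191 -0.951
outer loop
vertex -1.429 -2.241 -3.103
vertex -2.189 -2.575 -2.975
vertex -2.063 -1.755 -2.843
endloop
endfacet
facet normal 0.609 0.793 0.003
outer loop
vertex -1.429 -2.241 -3.103
vertex -2.063 -1.755 -2.843
vertex -0.93 -2.631 -1.153
endloop
endfacet
facet normal 0.609 0.793 0.003
outer loop
vertex -0.93 -2.631 -1.153
vertex -2.063 -1.755 -2.843
vertex -1.565 -2.145 -0.893
endloop
endfacet
facet normal 0.244 -0.191 0.951
outer loop
vertex -0.93 -2.631 -1.153
vertex -1.565 -2.145 -0.893
vertex -1.691 -2.965 -1.025
endloop
endfacet
facet normal -0.244 0.191 -0.951
outer loop
vertex -2.063 -1.755 -2.843
vertex -2.189 -2.575 -2.975
vertex -2.823 -2.089 -2.715
endloop
endfacet
facet normal -0.349 0.898 0.269
outer loop
vertex -2.063 -1.755 -2.843
vertex -2.823 -2.089 -2.715
vertex -1.565 -2.145 -0.893
endloop
endfacet
facet normal -0.350 0.898 0.269
outer loop
vertex -1.565 -2.145 -0.893
vertex -2.823 -2.089 -2.715
vertex -2.325 -2.479 -0.766
endloop
endfacet
facet normal 0.243 -0.190 0.951
outer loop
vertex -1.565 -2.145 -0.893
vertex -2.325 -2.479 -0.766
vertex -1.691 -2.965 -1.025
endloop
endfacet
facet normal -0.244 0.191 -0.951
outer loop
vertex -2.823 -2.089 -2.715
vertex -2.189 -2.575 -2.975
vertex -2.95 -2.909 -2.847
endloop
endfacet
facet normal -0.958 0.106 0.266
outer loop
vertex -2.823 -2.089 -2.715
vertex -2.95 -2.909 -2.847
vertex -2.325 -2.479 -0.766
endloop
endfacet
facet normal -0.958 0.105 0.266
outer loop
vertex -2.325 -2.479 -0.766
vertex -2.95 -2.909 -2.847
vertex -2.451 -3.299 -0.897
endloop
endfacet
facet normal 0.243 -0.189 0.951
outer loop
vertex -2.325 -2.479 -0.766
vertex -2.451 -3.299 -0.897
vertex -1.691 -2.965 -1.025
endloop
endfacet
facet normal -0.244 0.191 -0.951
outer loop
vertex -2.95 -2.909 -2.847
vertex -2.189 -2.575 -2.975
vertex -2.315 -3.395 -3.107
endloop
endfacet
facet normal -0.609 -0.794 -0.003
outer loop
vertex -2.95 -2.909 -2.847
vertex -2.315 -3.395 -3.107
vertex -2.451 -3.299 -0.897
endloop
endfacet
facet normal -0.609 -0.793 -0.003
outer loop
vertex -2.451 -3.299 -0.897
vertex -2.315 -3.395 -3.107
vertex -1.817 -3.785 -1.157
endloop
endfacet
facet normal 0.244 -0.191 0.951
outer loop
vertex -2.451 -3.299 -0.897
vertex -1.817 -3.785 -1.157
vertex -1.691 -2.965 -1.025
endloop
endfacet
facet normal -0.243 0.190 -0.951
outer loop
vertex -2.315 -3.395 -3.107
vertex -2.189 -2.575 -2.975
vertex -1.555 -3.061 -3.234
endloop
endfacet
facet normal 0.350 -0.898 -0.269
outer loop
vertex -2.315 -3.395 -3.107
vertex -1.555 -3.061 -3.234
vertex -1.817 -3.785 -1.157
endloop
endfacet
facet normal 0.349 -0.898 -0.269
outer loop
vertex -1.817 -3.785 -1.157
vertex -1.555 -3.061 -3.234
vertex -1.057 -3.451 -1.285
endloop
endfacet
facet normal 0.244 -0.191 0.951
outer loop
vertex -1.817 -3.785 -1.157
vertex -1.057 -3.451 -1.285
vertex -1.691 -2.965 -1.025
endloop
endfacet

endsolid


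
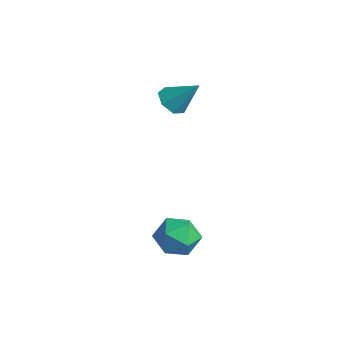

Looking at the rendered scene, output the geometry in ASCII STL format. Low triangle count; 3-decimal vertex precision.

solid 
facet normal -0.062 0.993 -0.099
outer loop
vertex 0.083 -1.305 -2.767
vertex -0.058 -1.205 -1.676
vertex 0.959 -1.184 -2.106
endloop
endfacet
facet normal 0.357 0.712 -0.604
outer loop
vertex 0.083 -1.305 -2.767
vertex 0.959 -1.184 -2.106
vertex 0.992 -1.907 -2.939
endloop
endfacet
facet normal -0.027 0.236 -0.971
outer loop
vertex 0.083 -1.305 -2.767
vertex 0.992 -1.907 -2.939
vertex -0.004 -2.375 -3.025
endloop
endfacet
facet normal -0.685 0.223 -0.693
outer loop
vertex 0.083 -1.305 -2.767
vertex -0.004 -2.375 -3.025
vertex -0.653 -1.941 -2.244
endloop
endfacet
facet normal -0.707 0.691 -0.155
outer loop
vertex 0.083 -1.305 -2.767
vertex -0.653 -1.941 -2.244
vertex -0.058 -1.205 -1.676
endloop
endfacet
facet normal 0.889 0.363 -0.280
outer loop
vertex 0.992 -1.907 -2.939
vertex 0.959 -1.184 -2.106
vertex 1.413 -2.179 -1.956
endloop
endfacet
facet normal 0.210 0.817 0.537
outer loop
vertex 0.959 -1.184 -2.106
vertex -0.058 -1.205 -1.676
vertex 0.764 -1.745 -1.175
endloop
endfacet
facet normal -0.832 0.328 0.447
outer loop
vertex -0.058 -1.205 -1.676
vertex -0.653 -1.941 -2.244
vertex -0.232 -2.213 -1.261
endloop
endfacet
facet normal -0.798 -0.428 -0.425
outer loop
vertex -0.653 -1.941 -2.244
vertex -0.004 -2.375 -3.025
vertex -0.199 -2.936 -2.094
endloop
endfacet
facet normal 0.266 -0.406 -0.874
outer loop
vertex -0.004 -2.375 -3.025
vertex 0.992 -1.907 -2.939
vertex 0.818 -2.915 -2.524
endloop
endfacet
facet normal 0.685 -0.223 0.693
outer loop
vertex 0.677 -2.815 -1.433
vertex 1.413 -2.179 -1.956
vertex 0.764 -1.745 -1.175
endloop
endfacet
facet normal 0.027 -0.236 0.971
outer loop
vertex 0.677 -2.815 -1.433
vertex 0.764 -1.745 -1.175
vertex -0.232 -2.213 -1.261
endloop
endfacet
facet normal -0.357 -0.712 0.604
outer loop
vertex 0.677 -2.815 -1.433
vertex -0.232 -2.213 -1.261
vertex -0.199 -2.936 -2.094
endloop
endfacet
facet normal 0.062 -0.993 0.099
outer loop
vertex 0.677 -2.815 -1.433
vertex -0.199 -2.936 -2.094
vertex 0.818 -2.915 -2.524
endloop
endfacet
facet normal 0.707 -0.691 0.155
outer loop
vertex 0.677 -2.815 -1.433
vertex 0.818 -2.915 -2.524
vertex 1.413 -2.179 -1.956
endloop
endfacet
facet normal 0.798 0.428 0.425
outer loop
vertex 0.764 -1.745 -1.175
vertex 1.413 -2.179 -1.956
vertex 0.959 -1.184 -2.106
endloop
endfacet
facet normal -0.266 0.406 0.874
outer loop
vertex -0.232 -2.213 -1.261
vertex 0.764 -1.745 -1.175
vertex -0.058 -1.205 -1.676
endloop
endfacet
facet normal -0.889 -0.363 0.280
outer loop
vertex -0.199 -2.936 -2.094
vertex -0.232 -2.213 -1.261
vertex -0.653 -1.941 -2.244
endloop
endfacet
facet normal -0.210 -0.817 -0.537
outer loop
vertex 0.818 -2.915 -2.524
vertex -0.199 -2.936 -2.094
vertex -0.004 -2.375 -3.025
endloop
endfacet
facet normal 0.832 -0.328 -0.447
outer loop
vertex 1.413 -2.179 -1.956
vertex 0.818 -2.915 -2.524
vertex 0.992 -1.907 -2.939
endloop
endfacet
facet normal -0.535 -0.461 -0.708
outer loop
vertex -3.736 0.756 2.274
vertex -4.256 0.469 2.854
vertex -4.3 1.178 2.426
endloop
endfacet
facet normal 0.503 0.795 -0.340
outer loop
vertex -3.736 0.756 2.274
vertex -4.3 1.178 2.426
vertex -3.324 1.271 4.086
endloop
endfacet
facet normal -0.536 -0.461 -0.708
outer loop
vertex -4.3 1.178 2.426
vertex -4.256 0.469 2.854
vertex -4.83 1.066 2.9
endloop
endfacet
facet normal -0.169 0.985 0.044
outer loop
vertex -4.3 1.178 2.426
vertex -4.83 1.066 2.9
vertex -3.324 1.271 4.086
endloop
endfacet
facet normal -0.536 -0.461 -0.708
outer loop
vertex -4.83 1.066 2.9
vertex -4.256 0.469 2.854
vertex -4.928 0.504 3.34
endloop
endfacet
facet normal -0.555 0.571 0.606
outer loop
vertex -4.83 1.066 2.9
vertex -4.928 0.504 3.34
vertex -3.324 1.271 4.086
endloop
endfacet
facet normal -0.536 -0.461 -0.708
outer loop
vertex -4.928 0.504 3.34
vertex -4.256 0.469 2.854
vertex -4.52 -0.084 3.414
endloop
endfacet
facet normal -0.363 -0.136 0.922
outer loop
vertex -4.928 0.504 3.34
vertex -4.52 -0.084 3.414
vertex -3.324 1.271 4.086
endloop
endfacet
facet normal -0.535 -0.462 -0.708
outer loop
vertex -4.52 -0.084 3.414
vertex -4.256 0.469 2.854
vertex -3.912 -0.256 3.067
endloop
endfacet
facet normal 0.260 -0.603 0.754
outer loop
vertex -4.52 -0.084 3.414
vertex -3.912 -0.256 3.067
vertex -3.324 1.271 4.086
endloop
endfacet
facet normal -0.535 -0.462 -0.708
outer loop
vertex -3.912 -0.256 3.067
vertex -4.256 0.469 2.854
vertex -3.564 0.118 2.56
endloop
endfacet
facet normal 0.848 -0.479 0.229
outer loop
vertex -3.912 -0.256 3.067
vertex -3.564 0.118 2.56
vertex -3.324 1.271 4.086
endloop
endfacet
facet normal -0.535 -0.461 -0.708
outer loop
vertex -3.564 0.118 2.56
vertex -4.256 0.469 2.854
vertex -3.736 0.756 2.274
endloop
endfacet
facet normal 0.956 0.142 -0.258
outer loop
vertex -3.564 0.118 2.56
vertex -3.736 0.756 2.274
vertex -3.324 1.271 4.086
endloop
endfacet

endsolid


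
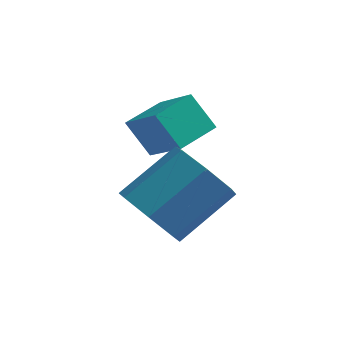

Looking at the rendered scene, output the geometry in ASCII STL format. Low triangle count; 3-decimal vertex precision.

solid 
facet normal -0.617 0.528 -0.584
outer loop
vertex 1.169 3.403 3.804
vertex 1.782 4.353 4.015
vertex 1.812 3.183 2.926
endloop
endfacet
facet normal -0.533 -0.826 -0.184
outer loop
vertex 2.718 2.407 3.785
vertex 1.169 3.403 3.804
vertex 1.812 3.183 2.926
endloop
endfacet
facet normal -0.617 0.528 -0.584
outer loop
vertex 1.812 3.183 2.926
vertex 1.782 4.353 4.015
vertex 2.425 4.133 3.137
endloop
endfacet
facet normal 0.580 -0.198 -0.790
outer loop
vertex 2.425 4.133 3.137
vertex 2.718 2.407 3.785
vertex 1.812 3.183 2.926
endloop
endfacet
facet normal -0.580 0.198 0.790
outer loop
vertex 1.169 3.403 3.804
vertex 2.688 3.577 4.874
vertex 1.782 4.353 4.015
endloop
endfacet
facet normal -0.533 -0.826 -0.184
outer loop
vertex 2.075 2.627 4.663
vertex 1.169 3.403 3.804
vertex 2.718 2.407 3.785
endloop
endfacet
facet normal -0.580 0.198 0.790
outer loop
vertex 2.075 2.627 4.663
vertex 2.688 3.577 4.874
vertex 1.169 3.403 3.804
endloop
endfacet
facet normal 0.533 0.826 0.184
outer loop
vertex 1.782 4.353 4.015
vertex 2.688 3.577 4.874
vertex 2.425 4.133 3.137
endloop
endfacet
facet normal 0.580 -0.198 -0.790
outer loop
vertex 3.331 3.357 3.996
vertex 2.718 2.407 3.785
vertex 2.425 4.133 3.137
endloop
endfacet
facet normal 0.533 0.826 0.184
outer loop
vertex 2.425 4.133 3.137
vertex 2.688 3.577 4.874
vertex 3.331 3.357 3.996
endloop
endfacet
facet normal 0.617 -0.528 0.584
outer loop
vertex 3.331 3.357 3.996
vertex 2.075 2.627 4.663
vertex 2.718 2.407 3.785
endloop
endfacet
facet normal 0.617 -0.528 0.584
outer loop
vertex 2.688 3.577 4.874
vertex 2.075 2.627 4.663
vertex 3.331 3.357 3.996
endloop
endfacet
facet normal -0.584 -0.571 -0.577
outer loop
vertex 2.952 1.278 1.465
vertex 2.239 1.33 2.135
vertex 2.408 1.925 1.375
endloop
endfacet
facet normal 0.500 0.307 -0.810
outer loop
vertex 2.952 1.278 1.465
vertex 2.408 1.925 1.375
vertex 4.014 2.318 2.515
endloop
endfacet
facet normal 0.500 0.307 -0.810
outer loop
vertex 4.014 2.318 2.515
vertex 2.408 1.925 1.375
vertex 3.47 2.965 2.425
endloop
endfacet
facet normal 0.584 0.571 0.577
outer loop
vertex 4.014 2.318 2.515
vertex 3.47 2.965 2.425
vertex 3.301 2.37 3.185
endloop
endfacet
facet normal -0.583 -0.572 -0.577
outer loop
vertex 2.408 1.925 1.375
vertex 2.239 1.33 2.135
vertex 1.736 2.124 1.857
endloop
endfacet
facet normal -0.189 0.787 -0.588
outer loop
vertex 2.408 1.925 1.375
vertex 1.736 2.124 1.857
vertex 3.47 2.965 2.425
endloop
endfacet
facet normal -0.189 0.787 -0.588
outer loop
vertex 3.47 2.965 2.425
vertex 1.736 2.124 1.857
vertex 2.799 3.164 2.907
endloop
endfacet
facet normal 0.584 0.571 0.577
outer loop
vertex 3.47 2.965 2.425
vertex 2.799 3.164 2.907
vertex 3.301 2.37 3.185
endloop
endfacet
facet normal -0.584 -0.572 -0.577
outer loop
vertex 1.736 2.124 1.857
vertex 2.239 1.33 2.135
vertex 1.443 1.725 2.549
endloop
endfacet
facet normal -0.735 0.674 0.077
outer loop
vertex 1.736 2.124 1.857
vertex 1.443 1.725 2.549
vertex 2.799 3.164 2.907
endloop
endfacet
facet normal -0.735 0.674 0.077
outer loop
vertex 2.799 3.164 2.907
vertex 1.443 1.725 2.549
vertex 2.506 2.765 3.599
endloop
endfacet
facet normal 0.584 0.571 0.577
outer loop
vertex 2.799 3.164 2.907
vertex 2.506 2.765 3.599
vertex 3.301 2.37 3.185
endloop
endfacet
facet normal -0.584 -0.572 -0.577
outer loop
vertex 1.443 1.725 2.549
vertex 2.239 1.33 2.135
vertex 1.749 1.029 2.929
endloop
endfacet
facet normal -0.728 0.053 0.684
outer loop
vertex 1.443 1.725 2.549
vertex 1.749 1.029 2.929
vertex 2.506 2.765 3.599
endloop
endfacet
facet normal -0.728 0.053 0.684
outer loop
vertex 2.506 2.765 3.599
vertex 1.749 1.029 2.929
vertex 2.812 2.069 3.979
endloop
endfacet
facet normal 0.584 0.571 0.576
outer loop
vertex 2.506 2.765 3.599
vertex 2.812 2.069 3.979
vertex 3.301 2.37 3.185
endloop
endfacet
facet normal -0.584 -0.571 -0.577
outer loop
vertex 1.749 1.029 2.929
vertex 2.239 1.33 2.135
vertex 2.424 0.559 2.711
endloop
endfacet
facet normal -0.172 -0.607 0.776
outer loop
vertex 1.749 1.029 2.929
vertex 2.424 0.559 2.711
vertex 2.812 2.069 3.979
endloop
endfacet
facet normal -0.172 -0.607 0.776
outer loop
vertex 2.812 2.069 3.979
vertex 2.424 0.559 2.711
vertex 3.487 1.599 3.761
endloop
endfacet
facet normal 0.584 0.572 0.576
outer loop
vertex 2.812 2.069 3.979
vertex 3.487 1.599 3.761
vertex 3.301 2.37 3.185
endloop
endfacet
facet normal -0.584 -0.571 -0.577
outer loop
vertex 2.424 0.559 2.711
vertex 2.239 1.33 2.135
vertex 2.959 0.67 2.06
endloop
endfacet
facet normal 0.513 -0.810 0.283
outer loop
vertex 2.424 0.559 2.711
vertex 2.959 0.67 2.06
vertex 3.487 1.599 3.761
endloop
endfacet
facet normal 0.513 -0.810 0.283
outer loop
vertex 3.487 1.599 3.761
vertex 2.959 0.67 2.06
vertex 4.022 1.71 3.109
endloop
endfacet
facet normal 0.584 0.572 0.576
outer loop
vertex 3.487 1.599 3.761
vertex 4.022 1.71 3.109
vertex 3.301 2.37 3.185
endloop
endfacet
facet normal -0.584 -0.571 -0.577
outer loop
vertex 2.959 0.67 2.06
vertex 2.239 1.33 2.135
vertex 2.952 1.278 1.465
endloop
endfacet
facet normal 0.812 -0.404 -0.422
outer loop
vertex 2.959 0.67 2.06
vertex 2.952 1.278 1.465
vertex 4.022 1.71 3.109
endloop
endfacet
facet normal 0.812 -0.402 -0.423
outer loop
vertex 4.022 1.71 3.109
vertex 2.952 1.278 1.465
vertex 4.014 2.318 2.515
endloop
endfacet
facet normal 0.584 0.571 0.577
outer loop
vertex 4.022 1.71 3.109
vertex 4.014 2.318 2.515
vertex 3.301 2.37 3.185
endloop
endfacet

endsolid


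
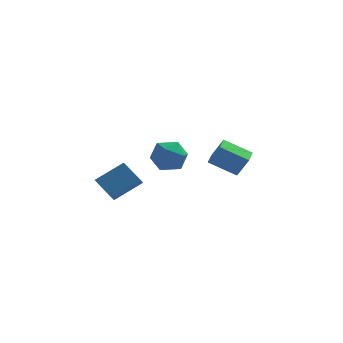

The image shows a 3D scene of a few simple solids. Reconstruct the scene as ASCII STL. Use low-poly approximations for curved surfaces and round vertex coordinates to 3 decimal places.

solid 
facet normal -0.950 0.236 0.203
outer loop
vertex -1.315 4.123 1.301
vertex -1.517 2.965 1.698
vertex -1.131 3.835 2.494
endloop
endfacet
facet normal -0.526 0.805 0.275
outer loop
vertex -1.315 4.123 1.301
vertex -1.131 3.835 2.494
vertex -0.323 4.566 1.9
endloop
endfacet
facet normal -0.199 0.916 -0.349
outer loop
vertex -1.315 4.123 1.301
vertex -0.323 4.566 1.9
vertex -0.21 4.148 0.737
endloop
endfacet
facet normal -0.421 0.415 -0.807
outer loop
vertex -1.315 4.123 1.301
vertex -0.21 4.148 0.737
vertex -0.948 3.158 0.613
endloop
endfacet
facet normal -0.885 -0.005 -0.465
outer loop
vertex -1.315 4.123 1.301
vertex -0.948 3.158 0.613
vertex -1.517 2.965 1.698
endloop
endfacet
facet normal -0.027 0.648 0.761
outer loop
vertex -0.323 4.566 1.9
vertex -1.131 3.835 2.494
vertex 0.088 3.682 2.667
endloop
endfacet
facet normal -0.714 -0.273 0.645
outer loop
vertex -1.131 3.835 2.494
vertex -1.517 2.965 1.698
vertex -0.65 2.692 2.543
endloop
endfacet
facet normal -0.609 -0.662 -0.437
outer loop
vertex -1.517 2.965 1.698
vertex -0.948 3.158 0.613
vertex -0.537 2.274 1.38
endloop
endfacet
facet normal 0.143 0.018 -0.990
outer loop
vertex -0.948 3.158 0.613
vertex -0.21 4.148 0.737
vertex 0.271 3.005 0.786
endloop
endfacet
facet normal 0.503 0.828 -0.249
outer loop
vertex -0.21 4.148 0.737
vertex -0.323 4.566 1.9
vertex 0.657 3.875 1.582
endloop
endfacet
facet normal 0.421 -0.415 0.807
outer loop
vertex 0.455 2.717 1.979
vertex 0.088 3.682 2.667
vertex -0.65 2.692 2.543
endloop
endfacet
facet normal 0.199 -0.916 0.349
outer loop
vertex 0.455 2.717 1.979
vertex -0.65 2.692 2.543
vertex -0.537 2.274 1.38
endloop
endfacet
facet normal 0.526 -0.805 -0.275
outer loop
vertex 0.455 2.717 1.979
vertex -0.537 2.274 1.38
vertex 0.271 3.005 0.786
endloop
endfacet
facet normal 0.950 -0.236 -0.203
outer loop
vertex 0.455 2.717 1.979
vertex 0.271 3.005 0.786
vertex 0.657 3.875 1.582
endloop
endfacet
facet normal 0.885 0.005 0.465
outer loop
vertex 0.455 2.717 1.979
vertex 0.657 3.875 1.582
vertex 0.088 3.682 2.667
endloop
endfacet
facet normal -0.143 -0.018 0.990
outer loop
vertex -0.65 2.692 2.543
vertex 0.088 3.682 2.667
vertex -1.131 3.835 2.494
endloop
endfacet
facet normal -0.503 -0.828 0.249
outer loop
vertex -0.537 2.274 1.38
vertex -0.65 2.692 2.543
vertex -1.517 2.965 1.698
endloop
endfacet
facet normal 0.027 -0.648 -0.761
outer loop
vertex 0.271 3.005 0.786
vertex -0.537 2.274 1.38
vertex -0.948 3.158 0.613
endloop
endfacet
facet normal 0.714 0.273 -0.645
outer loop
vertex 0.657 3.875 1.582
vertex 0.271 3.005 0.786
vertex -0.21 4.148 0.737
endloop
endfacet
facet normal 0.609 0.662 0.437
outer loop
vertex 0.088 3.682 2.667
vertex 0.657 3.875 1.582
vertex -0.323 4.566 1.9
endloop
endfacet
facet normal -0.596 0.589 0.545
outer loop
vertex -4.257 -3.914 3.267
vertex -2.718 -3.318 4.306
vertex -4.123 -3.233 2.678
endloop
endfacet
facet normal -0.789 -0.306 -0.533
outer loop
vertex -3.222 -4.122 1.854
vertex -4.257 -3.914 3.267
vertex -4.123 -3.233 2.678
endloop
endfacet
facet normal -0.596 0.589 0.545
outer loop
vertex -4.123 -3.233 2.678
vertex -2.718 -3.318 4.306
vertex -2.584 -2.637 3.717
endloop
endfacet
facet normal 0.147 0.748 -0.647
outer loop
vertex -2.584 -2.637 3.717
vertex -3.222 -4.122 1.854
vertex -4.123 -3.233 2.678
endloop
endfacet
facet normal -0.147 -0.748 0.647
outer loop
vertex -4.257 -3.914 3.267
vertex -1.817 -4.207 3.482
vertex -2.718 -3.318 4.306
endloop
endfacet
facet normal -0.789 -0.306 -0.533
outer loop
vertex -3.356 -4.803 2.443
vertex -4.257 -3.914 3.267
vertex -3.222 -4.122 1.854
endloop
endfacet
facet normal -0.147 -0.748 0.647
outer loop
vertex -3.356 -4.803 2.443
vertex -1.817 -4.207 3.482
vertex -4.257 -3.914 3.267
endloop
endfacet
facet normal 0.789 0.306 0.533
outer loop
vertex -2.718 -3.318 4.306
vertex -1.817 -4.207 3.482
vertex -2.584 -2.637 3.717
endloop
endfacet
facet normal 0.147 0.748 -0.647
outer loop
vertex -1.683 -3.526 2.893
vertex -3.222 -4.122 1.854
vertex -2.584 -2.637 3.717
endloop
endfacet
facet normal 0.789 0.306 0.533
outer loop
vertex -2.584 -2.637 3.717
vertex -1.817 -4.207 3.482
vertex -1.683 -3.526 2.893
endloop
endfacet
facet normal 0.596 -0.589 -0.545
outer loop
vertex -1.683 -3.526 2.893
vertex -3.356 -4.803 2.443
vertex -3.222 -4.122 1.854
endloop
endfacet
facet normal 0.596 -0.589 -0.545
outer loop
vertex -1.817 -4.207 3.482
vertex -3.356 -4.803 2.443
vertex -1.683 -3.526 2.893
endloop
endfacet
facet normal -0.869 0.156 0.470
outer loop
vertex 2.474 0.467 3.76
vertex 2.703 1.716 3.77
vertex 1.815 0.598 2.498
endloop
endfacet
facet normal -0.180 -0.984 -0.008
outer loop
vertex 3.457 0.304 1.61
vertex 2.474 0.467 3.76
vertex 1.815 0.598 2.498
endloop
endfacet
facet normal -0.869 0.156 0.470
outer loop
vertex 1.815 0.598 2.498
vertex 2.703 1.716 3.77
vertex 2.044 1.847 2.508
endloop
endfacet
facet normal -0.461 0.092 -0.883
outer loop
vertex 2.044 1.847 2.508
vertex 3.457 0.304 1.61
vertex 1.815 0.598 2.498
endloop
endfacet
facet normal 0.461 -0.092 0.883
outer loop
vertex 2.474 0.467 3.76
vertex 4.345 1.422 2.882
vertex 2.703 1.716 3.77
endloop
endfacet
facet normal -0.180 -0.984 -0.008
outer loop
vertex 4.116 0.173 2.872
vertex 2.474 0.467 3.76
vertex 3.457 0.304 1.61
endloop
endfacet
facet normal 0.461 -0.092 0.883
outer loop
vertex 4.116 0.173 2.872
vertex 4.345 1.422 2.882
vertex 2.474 0.467 3.76
endloop
endfacet
facet normal 0.180 0.984 0.008
outer loop
vertex 2.703 1.716 3.77
vertex 4.345 1.422 2.882
vertex 2.044 1.847 2.508
endloop
endfacet
facet normal -0.461 0.092 -0.883
outer loop
vertex 3.686 1.553 1.62
vertex 3.457 0.304 1.61
vertex 2.044 1.847 2.508
endloop
endfacet
facet normal 0.180 0.984 0.008
outer loop
vertex 2.044 1.847 2.508
vertex 4.345 1.422 2.882
vertex 3.686 1.553 1.62
endloop
endfacet
facet normal 0.869 -0.156 -0.470
outer loop
vertex 3.686 1.553 1.62
vertex 4.116 0.173 2.872
vertex 3.457 0.304 1.61
endloop
endfacet
facet normal 0.869 -0.156 -0.470
outer loop
vertex 4.345 1.422 2.882
vertex 4.116 0.173 2.872
vertex 3.686 1.553 1.62
endloop
endfacet

endsolid


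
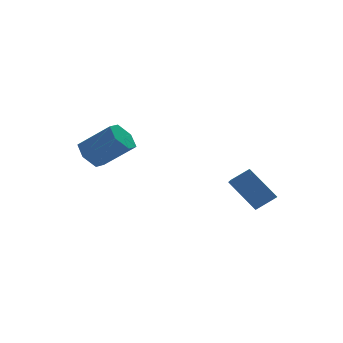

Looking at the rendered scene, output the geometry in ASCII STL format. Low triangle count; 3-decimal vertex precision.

solid 
facet normal -0.425 0.542 0.725
outer loop
vertex 0.887 -1.676 -0.326
vertex 1.192 -0.802 -0.801
vertex 0.159 -1.66 -0.765
endloop
endfacet
facet normal -0.293 -0.840 0.456
outer loop
vertex 0.848 -2.538 -1.939
vertex 0.887 -1.676 -0.326
vertex 0.159 -1.66 -0.765
endloop
endfacet
facet normal -0.425 0.542 0.726
outer loop
vertex 0.159 -1.66 -0.765
vertex 1.192 -0.802 -0.801
vertex 0.464 -0.786 -1.239
endloop
endfacet
facet normal -0.856 0.019 -0.516
outer loop
vertex 0.464 -0.786 -1.239
vertex 0.848 -2.538 -1.939
vertex 0.159 -1.66 -0.765
endloop
endfacet
facet normal 0.856 -0.018 0.516
outer loop
vertex 0.887 -1.676 -0.326
vertex 1.881 -1.68 -1.975
vertex 1.192 -0.802 -0.801
endloop
endfacet
facet normal -0.293 -0.840 0.456
outer loop
vertex 1.576 -2.554 -1.501
vertex 0.887 -1.676 -0.326
vertex 0.848 -2.538 -1.939
endloop
endfacet
facet normal 0.856 -0.019 0.516
outer loop
vertex 1.576 -2.554 -1.501
vertex 1.881 -1.68 -1.975
vertex 0.887 -1.676 -0.326
endloop
endfacet
facet normal 0.293 0.840 -0.456
outer loop
vertex 1.192 -0.802 -0.801
vertex 1.881 -1.68 -1.975
vertex 0.464 -0.786 -1.239
endloop
endfacet
facet normal -0.856 0.018 -0.516
outer loop
vertex 1.153 -1.664 -2.414
vertex 0.848 -2.538 -1.939
vertex 0.464 -0.786 -1.239
endloop
endfacet
facet normal 0.293 0.840 -0.456
outer loop
vertex 0.464 -0.786 -1.239
vertex 1.881 -1.68 -1.975
vertex 1.153 -1.664 -2.414
endloop
endfacet
facet normal 0.424 -0.542 -0.725
outer loop
vertex 1.153 -1.664 -2.414
vertex 1.576 -2.554 -1.501
vertex 0.848 -2.538 -1.939
endloop
endfacet
facet normal 0.425 -0.542 -0.725
outer loop
vertex 1.881 -1.68 -1.975
vertex 1.576 -2.554 -1.501
vertex 1.153 -1.664 -2.414
endloop
endfacet
facet normal -0.629 0.449 -0.635
outer loop
vertex -2.977 2.87 -1.126
vertex -3.46 2.973 -0.575
vertex -2.948 3.487 -0.719
endloop
endfacet
facet normal 0.776 0.321 -0.542
outer loop
vertex -2.977 2.87 -1.126
vertex -2.948 3.487 -0.719
vertex -1.957 2.144 -0.096
endloop
endfacet
facet normal 0.776 0.321 -0.543
outer loop
vertex -1.957 2.144 -0.096
vertex -2.948 3.487 -0.719
vertex -1.928 2.762 0.31
endloop
endfacet
facet normal 0.630 -0.447 0.635
outer loop
vertex -1.957 2.144 -0.096
vertex -1.928 2.762 0.31
vertex -2.44 2.247 0.455
endloop
endfacet
facet normal -0.629 0.449 -0.635
outer loop
vertex -2.948 3.487 -0.719
vertex -3.46 2.973 -0.575
vertex -3.431 3.59 -0.168
endloop
endfacet
facet normal 0.422 0.883 0.204
outer loop
vertex -2.948 3.487 -0.719
vertex -3.431 3.59 -0.168
vertex -1.928 2.762 0.31
endloop
endfacet
facet normal 0.421 0.883 0.205
outer loop
vertex -1.928 2.762 0.31
vertex -3.431 3.59 -0.168
vertex -2.412 2.865 0.861
endloop
endfacet
facet normal 0.629 -0.446 0.636
outer loop
vertex -1.928 2.762 0.31
vertex -2.412 2.865 0.861
vertex -2.44 2.247 0.455
endloop
endfacet
facet normal -0.629 0.449 -0.635
outer loop
vertex -3.431 3.59 -0.168
vertex -3.46 2.973 -0.575
vertex -3.943 3.076 -0.024
endloop
endfacet
facet normal -0.354 0.562 0.747
outer loop
vertex -3.431 3.59 -0.168
vertex -3.943 3.076 -0.024
vertex -2.412 2.865 0.861
endloop
endfacet
facet normal -0.354 0.562 0.747
outer loop
vertex -2.412 2.865 0.861
vertex -3.943 3.076 -0.024
vertex -2.923 2.35 1.006
endloop
endfacet
facet normal 0.630 -0.446 0.636
outer loop
vertex -2.412 2.865 0.861
vertex -2.923 2.35 1.006
vertex -2.44 2.247 0.455
endloop
endfacet
facet normal -0.630 0.447 -0.635
outer loop
vertex -3.943 3.076 -0.024
vertex -3.46 2.973 -0.575
vertex -3.972 2.458 -0.43
endloop
endfacet
facet normal -0.776 -0.320 0.543
outer loop
vertex -3.943 3.076 -0.024
vertex -3.972 2.458 -0.43
vertex -2.923 2.35 1.006
endloop
endfacet
facet normal -0.776 -0.321 0.543
outer loop
vertex -2.923 2.35 1.006
vertex -3.972 2.458 -0.43
vertex -2.952 1.733 0.599
endloop
endfacet
facet normal 0.629 -0.449 0.635
outer loop
vertex -2.923 2.35 1.006
vertex -2.952 1.733 0.599
vertex -2.44 2.247 0.455
endloop
endfacet
facet normal -0.629 0.446 -0.636
outer loop
vertex -3.972 2.458 -0.43
vertex -3.46 2.973 -0.575
vertex -3.488 2.355 -0.981
endloop
endfacet
facet normal -0.421 -0.883 -0.205
outer loop
vertex -3.972 2.458 -0.43
vertex -3.488 2.355 -0.981
vertex -2.952 1.733 0.599
endloop
endfacet
facet normal -0.422 -0.883 -0.205
outer loop
vertex -2.952 1.733 0.599
vertex -3.488 2.355 -0.981
vertex -2.469 1.63 0.048
endloop
endfacet
facet normal 0.629 -0.449 0.635
outer loop
vertex -2.952 1.733 0.599
vertex -2.469 1.63 0.048
vertex -2.44 2.247 0.455
endloop
endfacet
facet normal -0.630 0.446 -0.636
outer loop
vertex -3.488 2.355 -0.981
vertex -3.46 2.973 -0.575
vertex -2.977 2.87 -1.126
endloop
endfacet
facet normal 0.355 -0.562 -0.747
outer loop
vertex -3.488 2.355 -0.981
vertex -2.977 2.87 -1.126
vertex -2.469 1.63 0.048
endloop
endfacet
facet normal 0.354 -0.562 -0.747
outer loop
vertex -2.469 1.63 0.048
vertex -2.977 2.87 -1.126
vertex -1.957 2.144 -0.096
endloop
endfacet
facet normal 0.629 -0.449 0.635
outer loop
vertex -2.469 1.63 0.048
vertex -1.957 2.144 -0.096
vertex -2.44 2.247 0.455
endloop
endfacet

endsolid


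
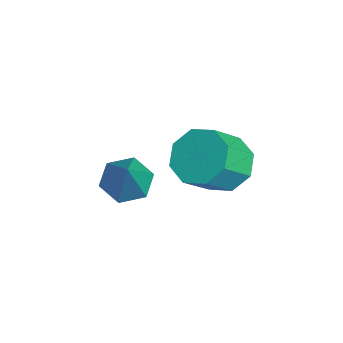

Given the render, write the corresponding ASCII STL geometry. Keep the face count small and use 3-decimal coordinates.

solid 
facet normal -0.583 0.097 -0.807
outer loop
vertex -1.299 1.169 0.263
vertex -1.877 1.524 0.723
vertex -1.301 1.983 0.362
endloop
endfacet
facet normal 0.963 0.035 -0.266
outer loop
vertex -1.299 1.169 0.263
vertex -1.301 1.983 0.362
vertex -0.743 1.336 2.297
endloop
endfacet
facet normal -0.583 0.097 -0.807
outer loop
vertex -1.301 1.983 0.362
vertex -1.877 1.524 0.723
vertex -1.879 2.338 0.822
endloop
endfacet
facet normal 0.579 0.809 0.103
outer loop
vertex -1.301 1.983 0.362
vertex -1.879 2.338 0.822
vertex -0.743 1.336 2.297
endloop
endfacet
facet normal -0.581 0.097 -0.808
outer loop
vertex -1.879 2.338 0.822
vertex -1.877 1.524 0.723
vertex -2.456 1.88 1.182
endloop
endfacet
facet normal -0.185 0.741 0.646
outer loop
vertex -1.879 2.338 0.822
vertex -2.456 1.88 1.182
vertex -0.743 1.336 2.297
endloop
endfacet
facet normal -0.581 0.097 -0.808
outer loop
vertex -2.456 1.88 1.182
vertex -1.877 1.524 0.723
vertex -2.454 1.066 1.083
endloop
endfacet
facet normal -0.565 -0.101 0.819
outer loop
vertex -2.456 1.88 1.182
vertex -2.454 1.066 1.083
vertex -0.743 1.336 2.297
endloop
endfacet
facet normal -0.581 0.097 -0.808
outer loop
vertex -2.454 1.066 1.083
vertex -1.877 1.524 0.723
vertex -1.875 0.71 0.624
endloop
endfacet
facet normal -0.181 -0.875 0.450
outer loop
vertex -2.454 1.066 1.083
vertex -1.875 0.71 0.624
vertex -0.743 1.336 2.297
endloop
endfacet
facet normal -0.583 0.097 -0.807
outer loop
vertex -1.875 0.71 0.624
vertex -1.877 1.524 0.723
vertex -1.299 1.169 0.263
endloop
endfacet
facet normal 0.584 -0.806 -0.093
outer loop
vertex -1.875 0.71 0.624
vertex -1.299 1.169 0.263
vertex -0.743 1.336 2.297
endloop
endfacet
facet normal -0.369 0.615 -0.697
outer loop
vertex 1.388 4.307 3.318
vertex 0.609 3.784 3.269
vertex 0.881 4.525 3.779
endloop
endfacet
facet normal 0.605 0.728 0.321
outer loop
vertex 1.388 4.307 3.318
vertex 0.881 4.525 3.779
vertex 1.91 3.44 4.3
endloop
endfacet
facet normal 0.605 0.728 0.322
outer loop
vertex 1.91 3.44 4.3
vertex 0.881 4.525 3.779
vertex 1.402 3.658 4.761
endloop
endfacet
facet normal 0.369 -0.614 0.697
outer loop
vertex 1.91 3.44 4.3
vertex 1.402 3.658 4.761
vertex 1.131 2.916 4.251
endloop
endfacet
facet normal -0.370 0.615 -0.696
outer loop
vertex 0.881 4.525 3.779
vertex 0.609 3.784 3.269
vertex 0.214 4.308 3.942
endloop
endfacet
facet normal -0.071 0.729 0.681
outer loop
vertex 0.881 4.525 3.779
vertex 0.214 4.308 3.942
vertex 1.402 3.658 4.761
endloop
endfacet
facet normal -0.071 0.729 0.681
outer loop
vertex 1.402 3.658 4.761
vertex 0.214 4.308 3.942
vertex 0.736 3.441 4.924
endloop
endfacet
facet normal 0.371 -0.614 0.697
outer loop
vertex 1.402 3.658 4.761
vertex 0.736 3.441 4.924
vertex 1.131 2.916 4.251
endloop
endfacet
facet normal -0.370 0.615 -0.696
outer loop
vertex 0.214 4.308 3.942
vertex 0.609 3.784 3.269
vertex -0.221 3.784 3.71
endloop
endfacet
facet normal -0.705 0.302 0.641
outer loop
vertex 0.214 4.308 3.942
vertex -0.221 3.784 3.71
vertex 0.736 3.441 4.924
endloop
endfacet
facet normal -0.705 0.302 0.641
outer loop
vertex 0.736 3.441 4.924
vertex -0.221 3.784 3.71
vertex 0.301 2.917 4.692
endloop
endfacet
facet normal 0.369 -0.615 0.697
outer loop
vertex 0.736 3.441 4.924
vertex 0.301 2.917 4.692
vertex 1.131 2.916 4.251
endloop
endfacet
facet normal -0.370 0.615 -0.696
outer loop
vertex -0.221 3.784 3.71
vertex 0.609 3.784 3.269
vertex -0.17 3.26 3.22
endloop
endfacet
facet normal -0.926 -0.302 0.226
outer loop
vertex -0.221 3.784 3.71
vertex -0.17 3.26 3.22
vertex 0.301 2.917 4.692
endloop
endfacet
facet normal -0.926 -0.302 0.226
outer loop
vertex 0.301 2.917 4.692
vertex -0.17 3.26 3.22
vertex 0.352 2.393 4.202
endloop
endfacet
facet normal 0.369 -0.615 0.696
outer loop
vertex 0.301 2.917 4.692
vertex 0.352 2.393 4.202
vertex 1.131 2.916 4.251
endloop
endfacet
facet normal -0.369 0.614 -0.697
outer loop
vertex -0.17 3.26 3.22
vertex 0.609 3.784 3.269
vertex 0.338 3.042 2.759
endloop
endfacet
facet normal -0.605 -0.729 -0.322
outer loop
vertex -0.17 3.26 3.22
vertex 0.338 3.042 2.759
vertex 0.352 2.393 4.202
endloop
endfacet
facet normal -0.605 -0.728 -0.322
outer loop
vertex 0.352 2.393 4.202
vertex 0.338 3.042 2.759
vertex 0.859 2.175 3.741
endloop
endfacet
facet normal 0.369 -0.615 0.697
outer loop
vertex 0.352 2.393 4.202
vertex 0.859 2.175 3.741
vertex 1.131 2.916 4.251
endloop
endfacet
facet normal -0.371 0.614 -0.697
outer loop
vertex 0.338 3.042 2.759
vertex 0.609 3.784 3.269
vertex 1.004 3.259 2.596
endloop
endfacet
facet normal 0.071 -0.729 -0.681
outer loop
vertex 0.338 3.042 2.759
vertex 1.004 3.259 2.596
vertex 0.859 2.175 3.741
endloop
endfacet
facet normal 0.071 -0.729 -0.681
outer loop
vertex 0.859 2.175 3.741
vertex 1.004 3.259 2.596
vertex 1.526 2.392 3.578
endloop
endfacet
facet normal 0.370 -0.615 0.696
outer loop
vertex 0.859 2.175 3.741
vertex 1.526 2.392 3.578
vertex 1.131 2.916 4.251
endloop
endfacet
facet normal -0.369 0.615 -0.697
outer loop
vertex 1.004 3.259 2.596
vertex 0.609 3.784 3.269
vertex 1.439 3.783 2.828
endloop
endfacet
facet normal 0.705 -0.302 -0.641
outer loop
vertex 1.004 3.259 2.596
vertex 1.439 3.783 2.828
vertex 1.526 2.392 3.578
endloop
endfacet
facet normal 0.705 -0.302 -0.641
outer loop
vertex 1.526 2.392 3.578
vertex 1.439 3.783 2.828
vertex 1.961 2.916 3.81
endloop
endfacet
facet normal 0.370 -0.615 0.696
outer loop
vertex 1.526 2.392 3.578
vertex 1.961 2.916 3.81
vertex 1.131 2.916 4.251
endloop
endfacet
facet normal -0.369 0.615 -0.696
outer loop
vertex 1.439 3.783 2.828
vertex 0.609 3.784 3.269
vertex 1.388 4.307 3.318
endloop
endfacet
facet normal 0.926 0.302 -0.226
outer loop
vertex 1.439 3.783 2.828
vertex 1.388 4.307 3.318
vertex 1.961 2.916 3.81
endloop
endfacet
facet normal 0.926 0.302 -0.226
outer loop
vertex 1.961 2.916 3.81
vertex 1.388 4.307 3.318
vertex 1.91 3.44 4.3
endloop
endfacet
facet normal 0.370 -0.615 0.696
outer loop
vertex 1.961 2.916 3.81
vertex 1.91 3.44 4.3
vertex 1.131 2.916 4.251
endloop
endfacet

endsolid
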